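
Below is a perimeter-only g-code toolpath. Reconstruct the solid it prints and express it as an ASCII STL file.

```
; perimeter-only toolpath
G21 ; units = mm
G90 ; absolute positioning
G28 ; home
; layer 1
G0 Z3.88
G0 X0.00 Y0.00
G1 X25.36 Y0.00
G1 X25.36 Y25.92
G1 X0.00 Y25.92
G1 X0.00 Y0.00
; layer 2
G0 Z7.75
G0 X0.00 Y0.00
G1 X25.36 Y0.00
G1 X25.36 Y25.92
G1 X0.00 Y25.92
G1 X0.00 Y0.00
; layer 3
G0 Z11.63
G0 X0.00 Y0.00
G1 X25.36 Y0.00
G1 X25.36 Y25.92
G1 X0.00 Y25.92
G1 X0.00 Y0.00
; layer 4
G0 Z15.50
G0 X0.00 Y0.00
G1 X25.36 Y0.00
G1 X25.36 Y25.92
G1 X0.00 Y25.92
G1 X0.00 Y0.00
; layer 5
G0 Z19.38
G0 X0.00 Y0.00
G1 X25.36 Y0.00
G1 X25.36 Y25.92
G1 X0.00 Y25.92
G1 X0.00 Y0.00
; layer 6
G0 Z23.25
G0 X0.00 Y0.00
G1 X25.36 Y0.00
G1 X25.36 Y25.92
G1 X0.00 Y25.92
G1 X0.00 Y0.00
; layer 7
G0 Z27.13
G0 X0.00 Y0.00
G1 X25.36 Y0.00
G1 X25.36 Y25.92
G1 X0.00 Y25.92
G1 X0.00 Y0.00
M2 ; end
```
solid part
  facet normal 0.0000 0.0000 -1.0000
    outer loop
      vertex 25.36 25.92 0.00
      vertex 25.36 0.00 0.00
      vertex 0.00 0.00 0.00
    endloop
  endfacet
  facet normal 0.0000 0.0000 -1.0000
    outer loop
      vertex 0.00 25.92 0.00
      vertex 25.36 25.92 0.00
      vertex 0.00 0.00 0.00
    endloop
  endfacet
  facet normal 0.0000 0.0000 1.0000
    outer loop
      vertex 0.00 0.00 27.13
      vertex 25.36 0.00 27.13
      vertex 25.36 25.92 27.13
    endloop
  endfacet
  facet normal 0.0000 0.0000 1.0000
    outer loop
      vertex 0.00 0.00 27.13
      vertex 25.36 25.92 27.13
      vertex 0.00 25.92 27.13
    endloop
  endfacet
  facet normal 0.0000 -1.0000 0.0000
    outer loop
      vertex 0.00 0.00 0.00
      vertex 25.36 0.00 0.00
      vertex 25.36 0.00 27.13
    endloop
  endfacet
  facet normal 0.0000 -1.0000 0.0000
    outer loop
      vertex 0.00 0.00 0.00
      vertex 25.36 0.00 27.13
      vertex 0.00 0.00 27.13
    endloop
  endfacet
  facet normal 0.0000 1.0000 0.0000
    outer loop
      vertex 25.36 25.92 27.13
      vertex 25.36 25.92 0.00
      vertex 0.00 25.92 0.00
    endloop
  endfacet
  facet normal 0.0000 1.0000 0.0000
    outer loop
      vertex 0.00 25.92 27.13
      vertex 25.36 25.92 27.13
      vertex 0.00 25.92 0.00
    endloop
  endfacet
  facet normal -1.0000 0.0000 0.0000
    outer loop
      vertex 0.00 25.92 27.13
      vertex 0.00 25.92 0.00
      vertex 0.00 0.00 0.00
    endloop
  endfacet
  facet normal -1.0000 0.0000 0.0000
    outer loop
      vertex 0.00 0.00 27.13
      vertex 0.00 25.92 27.13
      vertex 0.00 0.00 0.00
    endloop
  endfacet
  facet normal 1.0000 0.0000 0.0000
    outer loop
      vertex 25.36 0.00 0.00
      vertex 25.36 25.92 0.00
      vertex 25.36 25.92 27.13
    endloop
  endfacet
  facet normal 1.0000 0.0000 0.0000
    outer loop
      vertex 25.36 0.00 0.00
      vertex 25.36 25.92 27.13
      vertex 25.36 0.00 27.13
    endloop
  endfacet
endsolid part

The G0 Z moves step by Δz≈3.88 mm. Every layer's G1 loop is the same polygon, so the solid is a straight extrusion of it from z=0 to z≈27.1. Closing with flat bottom and top caps and triangulating gives 12 facets — a rectangular box, roughly 25.4 × 25.9 mm footprint and 27.1 mm tall.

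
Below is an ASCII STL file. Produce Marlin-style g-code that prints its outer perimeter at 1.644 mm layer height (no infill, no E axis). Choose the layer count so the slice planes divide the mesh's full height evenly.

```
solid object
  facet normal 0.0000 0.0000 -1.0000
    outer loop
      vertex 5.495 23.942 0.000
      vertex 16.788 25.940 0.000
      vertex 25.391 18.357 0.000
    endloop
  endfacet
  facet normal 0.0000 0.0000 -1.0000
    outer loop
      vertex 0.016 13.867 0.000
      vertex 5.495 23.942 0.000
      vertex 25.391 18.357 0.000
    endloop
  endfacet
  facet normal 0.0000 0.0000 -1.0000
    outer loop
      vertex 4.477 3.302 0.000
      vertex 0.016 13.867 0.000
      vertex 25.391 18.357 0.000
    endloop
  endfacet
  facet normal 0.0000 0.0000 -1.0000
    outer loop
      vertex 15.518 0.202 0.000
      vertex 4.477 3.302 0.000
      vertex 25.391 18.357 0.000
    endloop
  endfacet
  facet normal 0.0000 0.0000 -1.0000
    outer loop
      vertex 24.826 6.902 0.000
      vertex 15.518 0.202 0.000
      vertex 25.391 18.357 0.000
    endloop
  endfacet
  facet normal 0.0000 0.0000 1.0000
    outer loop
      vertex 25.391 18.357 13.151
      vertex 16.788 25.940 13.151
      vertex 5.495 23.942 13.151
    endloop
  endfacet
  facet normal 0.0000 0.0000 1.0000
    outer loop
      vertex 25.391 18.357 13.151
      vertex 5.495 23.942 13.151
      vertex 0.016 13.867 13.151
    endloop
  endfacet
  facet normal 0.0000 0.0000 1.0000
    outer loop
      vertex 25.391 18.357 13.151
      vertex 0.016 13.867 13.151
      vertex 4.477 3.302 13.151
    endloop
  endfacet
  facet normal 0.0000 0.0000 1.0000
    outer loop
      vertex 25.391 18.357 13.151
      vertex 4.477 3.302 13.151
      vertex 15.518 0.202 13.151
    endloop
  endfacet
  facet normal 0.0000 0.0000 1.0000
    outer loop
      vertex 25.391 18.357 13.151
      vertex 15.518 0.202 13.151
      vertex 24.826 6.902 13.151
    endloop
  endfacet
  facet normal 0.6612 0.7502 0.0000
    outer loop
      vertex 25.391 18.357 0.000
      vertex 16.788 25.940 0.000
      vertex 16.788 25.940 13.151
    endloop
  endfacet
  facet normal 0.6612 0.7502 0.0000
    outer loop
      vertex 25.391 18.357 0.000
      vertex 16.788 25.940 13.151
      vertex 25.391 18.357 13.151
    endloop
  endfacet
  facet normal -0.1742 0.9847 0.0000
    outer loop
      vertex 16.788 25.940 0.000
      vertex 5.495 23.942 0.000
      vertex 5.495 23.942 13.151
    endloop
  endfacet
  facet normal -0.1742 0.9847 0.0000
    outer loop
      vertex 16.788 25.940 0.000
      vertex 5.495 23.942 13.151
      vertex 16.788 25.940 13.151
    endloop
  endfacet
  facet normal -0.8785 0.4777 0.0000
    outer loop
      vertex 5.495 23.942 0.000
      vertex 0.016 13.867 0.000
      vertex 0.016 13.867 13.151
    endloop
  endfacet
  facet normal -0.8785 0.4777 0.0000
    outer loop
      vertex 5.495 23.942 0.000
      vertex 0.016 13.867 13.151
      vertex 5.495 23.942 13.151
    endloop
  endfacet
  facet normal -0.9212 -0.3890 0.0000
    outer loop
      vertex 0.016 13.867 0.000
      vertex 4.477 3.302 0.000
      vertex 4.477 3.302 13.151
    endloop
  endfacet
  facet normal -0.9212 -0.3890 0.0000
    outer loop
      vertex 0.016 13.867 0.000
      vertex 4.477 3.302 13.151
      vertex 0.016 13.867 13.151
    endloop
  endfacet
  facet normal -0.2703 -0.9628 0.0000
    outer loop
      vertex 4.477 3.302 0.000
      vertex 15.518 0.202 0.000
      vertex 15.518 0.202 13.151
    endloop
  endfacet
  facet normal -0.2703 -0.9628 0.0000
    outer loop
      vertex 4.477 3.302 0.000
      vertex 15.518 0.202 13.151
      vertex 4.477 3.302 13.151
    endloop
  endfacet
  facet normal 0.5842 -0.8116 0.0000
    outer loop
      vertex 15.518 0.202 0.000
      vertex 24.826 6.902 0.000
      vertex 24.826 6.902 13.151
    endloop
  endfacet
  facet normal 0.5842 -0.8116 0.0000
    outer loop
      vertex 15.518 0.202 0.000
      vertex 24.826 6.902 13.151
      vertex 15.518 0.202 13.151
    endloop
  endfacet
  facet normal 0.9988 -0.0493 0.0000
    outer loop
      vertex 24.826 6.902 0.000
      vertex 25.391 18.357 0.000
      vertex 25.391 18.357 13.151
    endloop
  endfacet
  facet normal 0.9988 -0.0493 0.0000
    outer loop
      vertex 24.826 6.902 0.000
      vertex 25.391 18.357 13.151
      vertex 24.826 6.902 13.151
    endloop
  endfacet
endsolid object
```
; perimeter-only toolpath
G21 ; units = mm
G90 ; absolute positioning
G28 ; home
; layer 1
G0 Z1.644
G0 X25.391 Y18.357
G1 X16.788 Y25.940
G1 X5.495 Y23.942
G1 X0.016 Y13.867
G1 X4.477 Y3.302
G1 X15.518 Y0.202
G1 X24.826 Y6.902
G1 X25.391 Y18.357
; layer 2
G0 Z3.288
G0 X25.391 Y18.357
G1 X16.788 Y25.940
G1 X5.495 Y23.942
G1 X0.016 Y13.867
G1 X4.477 Y3.302
G1 X15.518 Y0.202
G1 X24.826 Y6.902
G1 X25.391 Y18.357
; layer 3
G0 Z4.932
G0 X25.391 Y18.357
G1 X16.788 Y25.940
G1 X5.495 Y23.942
G1 X0.016 Y13.867
G1 X4.477 Y3.302
G1 X15.518 Y0.202
G1 X24.826 Y6.902
G1 X25.391 Y18.357
; layer 4
G0 Z6.575
G0 X25.391 Y18.357
G1 X16.788 Y25.940
G1 X5.495 Y23.942
G1 X0.016 Y13.867
G1 X4.477 Y3.302
G1 X15.518 Y0.202
G1 X24.826 Y6.902
G1 X25.391 Y18.357
; layer 5
G0 Z8.219
G0 X25.391 Y18.357
G1 X16.788 Y25.940
G1 X5.495 Y23.942
G1 X0.016 Y13.867
G1 X4.477 Y3.302
G1 X15.518 Y0.202
G1 X24.826 Y6.902
G1 X25.391 Y18.357
; layer 6
G0 Z9.863
G0 X25.391 Y18.357
G1 X16.788 Y25.940
G1 X5.495 Y23.942
G1 X0.016 Y13.867
G1 X4.477 Y3.302
G1 X15.518 Y0.202
G1 X24.826 Y6.902
G1 X25.391 Y18.357
; layer 7
G0 Z11.507
G0 X25.391 Y18.357
G1 X16.788 Y25.940
G1 X5.495 Y23.942
G1 X0.016 Y13.867
G1 X4.477 Y3.302
G1 X15.518 Y0.202
G1 X24.826 Y6.902
G1 X25.391 Y18.357
; layer 8
G0 Z13.151
G0 X25.391 Y18.357
G1 X16.788 Y25.940
G1 X5.495 Y23.942
G1 X0.016 Y13.867
G1 X4.477 Y3.302
G1 X15.518 Y0.202
G1 X24.826 Y6.902
G1 X25.391 Y18.357
M2 ; end

The solid is a regular 7-sided prism (a cylinder approximated with 7 flat sides), circumscribed radius ≈ 13.2 mm, height ≈ 13.2 mm. Slicing at Δz = 1.644 mm — 8 equal slices spanning the solid's height, so layer i sits at z = i·h/8 — gives 8 non-empty perimeters. Each is a 7-segment closed polygon; G0 lifts to the layer z and rapids to the start vertex, then G1 traces the edges.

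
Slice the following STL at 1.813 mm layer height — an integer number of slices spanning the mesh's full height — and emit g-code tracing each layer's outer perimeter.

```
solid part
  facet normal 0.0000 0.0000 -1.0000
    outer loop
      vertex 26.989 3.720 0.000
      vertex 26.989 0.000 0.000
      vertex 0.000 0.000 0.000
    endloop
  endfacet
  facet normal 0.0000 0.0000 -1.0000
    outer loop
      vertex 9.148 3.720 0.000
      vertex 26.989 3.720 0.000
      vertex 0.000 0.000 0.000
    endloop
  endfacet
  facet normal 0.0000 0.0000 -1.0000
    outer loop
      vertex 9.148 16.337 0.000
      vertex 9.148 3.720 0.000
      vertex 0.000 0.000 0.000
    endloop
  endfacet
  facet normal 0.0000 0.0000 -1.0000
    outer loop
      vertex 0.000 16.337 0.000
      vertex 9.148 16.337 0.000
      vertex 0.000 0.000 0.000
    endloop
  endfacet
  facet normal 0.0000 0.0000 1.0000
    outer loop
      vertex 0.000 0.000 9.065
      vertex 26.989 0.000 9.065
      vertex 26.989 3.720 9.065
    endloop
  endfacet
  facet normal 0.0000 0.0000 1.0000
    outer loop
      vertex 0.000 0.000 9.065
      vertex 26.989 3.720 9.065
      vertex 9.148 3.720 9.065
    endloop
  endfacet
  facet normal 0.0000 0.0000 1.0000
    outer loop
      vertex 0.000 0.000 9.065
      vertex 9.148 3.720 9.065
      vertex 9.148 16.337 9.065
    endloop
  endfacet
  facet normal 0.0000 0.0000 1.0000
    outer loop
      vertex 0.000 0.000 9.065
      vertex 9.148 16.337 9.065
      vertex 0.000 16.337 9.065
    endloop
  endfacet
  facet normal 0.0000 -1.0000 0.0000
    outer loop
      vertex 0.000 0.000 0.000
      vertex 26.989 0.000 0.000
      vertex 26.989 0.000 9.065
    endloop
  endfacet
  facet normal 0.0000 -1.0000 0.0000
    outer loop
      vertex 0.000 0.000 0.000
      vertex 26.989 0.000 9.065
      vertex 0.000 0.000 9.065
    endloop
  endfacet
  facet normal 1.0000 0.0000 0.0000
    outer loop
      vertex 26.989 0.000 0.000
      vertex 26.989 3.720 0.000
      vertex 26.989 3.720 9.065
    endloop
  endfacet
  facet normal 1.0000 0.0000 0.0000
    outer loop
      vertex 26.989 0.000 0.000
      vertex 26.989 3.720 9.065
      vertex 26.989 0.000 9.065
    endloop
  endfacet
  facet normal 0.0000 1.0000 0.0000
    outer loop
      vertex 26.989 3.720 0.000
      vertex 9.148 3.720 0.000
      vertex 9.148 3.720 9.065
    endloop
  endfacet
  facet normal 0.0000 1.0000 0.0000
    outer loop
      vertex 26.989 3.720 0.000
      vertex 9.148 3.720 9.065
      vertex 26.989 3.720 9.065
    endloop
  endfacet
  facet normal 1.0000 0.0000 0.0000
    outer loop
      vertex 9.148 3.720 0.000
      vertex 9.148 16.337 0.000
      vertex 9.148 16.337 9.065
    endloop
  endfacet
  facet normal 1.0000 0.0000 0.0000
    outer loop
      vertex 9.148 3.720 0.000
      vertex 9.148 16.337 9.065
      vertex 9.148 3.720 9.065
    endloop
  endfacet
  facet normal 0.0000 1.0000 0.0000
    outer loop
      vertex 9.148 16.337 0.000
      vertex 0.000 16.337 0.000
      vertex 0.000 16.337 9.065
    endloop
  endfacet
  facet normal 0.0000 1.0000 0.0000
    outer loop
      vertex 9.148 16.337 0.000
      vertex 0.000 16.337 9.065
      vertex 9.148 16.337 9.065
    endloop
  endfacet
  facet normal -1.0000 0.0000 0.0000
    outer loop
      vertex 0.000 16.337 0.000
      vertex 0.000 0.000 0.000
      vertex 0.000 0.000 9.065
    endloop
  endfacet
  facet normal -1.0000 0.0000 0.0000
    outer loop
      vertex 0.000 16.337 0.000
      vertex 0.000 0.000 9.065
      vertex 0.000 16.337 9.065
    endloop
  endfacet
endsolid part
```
; perimeter-only toolpath
G21 ; units = mm
G90 ; absolute positioning
G28 ; home
; layer 1
G0 Z1.813
G0 X0.000 Y0.000
G1 X26.989 Y0.000
G1 X26.989 Y3.720
G1 X9.148 Y3.720
G1 X9.148 Y16.337
G1 X0.000 Y16.337
G1 X0.000 Y0.000
; layer 2
G0 Z3.626
G0 X0.000 Y0.000
G1 X26.989 Y0.000
G1 X26.989 Y3.720
G1 X9.148 Y3.720
G1 X9.148 Y16.337
G1 X0.000 Y16.337
G1 X0.000 Y0.000
; layer 3
G0 Z5.439
G0 X0.000 Y0.000
G1 X26.989 Y0.000
G1 X26.989 Y3.720
G1 X9.148 Y3.720
G1 X9.148 Y16.337
G1 X0.000 Y16.337
G1 X0.000 Y0.000
; layer 4
G0 Z7.252
G0 X0.000 Y0.000
G1 X26.989 Y0.000
G1 X26.989 Y3.720
G1 X9.148 Y3.720
G1 X9.148 Y16.337
G1 X0.000 Y16.337
G1 X0.000 Y0.000
; layer 5
G0 Z9.065
G0 X0.000 Y0.000
G1 X26.989 Y0.000
G1 X26.989 Y3.720
G1 X9.148 Y3.720
G1 X9.148 Y16.337
G1 X0.000 Y16.337
G1 X0.000 Y0.000
M2 ; end

The solid is an L-shaped prism: outer 27 × 16.3 mm, arm thicknesses ≈ 3.72 mm (horizontal) and 9.15 mm (vertical), extruded 9.06 mm in z. Slicing at Δz = 1.813 mm — 5 equal slices spanning the solid's height, so layer i sits at z = i·h/5 — gives 5 non-empty perimeters. Each is a 6-segment closed polygon; G0 lifts to the layer z and rapids to the start vertex, then G1 traces the edges.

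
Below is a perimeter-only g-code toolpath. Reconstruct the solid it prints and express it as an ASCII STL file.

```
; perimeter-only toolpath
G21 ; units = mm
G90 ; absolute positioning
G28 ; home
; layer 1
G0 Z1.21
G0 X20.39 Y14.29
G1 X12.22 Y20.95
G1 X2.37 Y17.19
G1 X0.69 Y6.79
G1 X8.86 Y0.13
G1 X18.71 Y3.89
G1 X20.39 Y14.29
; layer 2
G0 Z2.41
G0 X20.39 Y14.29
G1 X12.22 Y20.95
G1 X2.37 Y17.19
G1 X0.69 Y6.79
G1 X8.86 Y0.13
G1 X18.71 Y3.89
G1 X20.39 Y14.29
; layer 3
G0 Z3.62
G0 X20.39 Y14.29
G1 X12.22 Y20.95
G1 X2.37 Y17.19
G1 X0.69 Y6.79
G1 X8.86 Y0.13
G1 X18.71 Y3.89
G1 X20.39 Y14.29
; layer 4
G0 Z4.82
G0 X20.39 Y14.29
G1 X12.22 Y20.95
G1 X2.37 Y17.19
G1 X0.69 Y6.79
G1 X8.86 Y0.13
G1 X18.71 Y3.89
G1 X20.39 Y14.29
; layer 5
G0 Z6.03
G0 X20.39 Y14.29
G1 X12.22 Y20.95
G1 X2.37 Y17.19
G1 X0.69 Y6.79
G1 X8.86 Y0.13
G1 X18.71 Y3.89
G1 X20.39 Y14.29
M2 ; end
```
solid part
  facet normal 0.0000 0.0000 -1.0000
    outer loop
      vertex 2.37 17.19 0.00
      vertex 12.22 20.95 0.00
      vertex 20.39 14.29 0.00
    endloop
  endfacet
  facet normal 0.0000 0.0000 -1.0000
    outer loop
      vertex 0.69 6.79 0.00
      vertex 2.37 17.19 0.00
      vertex 20.39 14.29 0.00
    endloop
  endfacet
  facet normal 0.0000 0.0000 -1.0000
    outer loop
      vertex 8.86 0.13 0.00
      vertex 0.69 6.79 0.00
      vertex 20.39 14.29 0.00
    endloop
  endfacet
  facet normal 0.0000 0.0000 -1.0000
    outer loop
      vertex 18.71 3.89 0.00
      vertex 8.86 0.13 0.00
      vertex 20.39 14.29 0.00
    endloop
  endfacet
  facet normal 0.0000 0.0000 1.0000
    outer loop
      vertex 20.39 14.29 6.03
      vertex 12.22 20.95 6.03
      vertex 2.37 17.19 6.03
    endloop
  endfacet
  facet normal 0.0000 0.0000 1.0000
    outer loop
      vertex 20.39 14.29 6.03
      vertex 2.37 17.19 6.03
      vertex 0.69 6.79 6.03
    endloop
  endfacet
  facet normal 0.0000 0.0000 1.0000
    outer loop
      vertex 20.39 14.29 6.03
      vertex 0.69 6.79 6.03
      vertex 8.86 0.13 6.03
    endloop
  endfacet
  facet normal 0.0000 0.0000 1.0000
    outer loop
      vertex 20.39 14.29 6.03
      vertex 8.86 0.13 6.03
      vertex 18.71 3.89 6.03
    endloop
  endfacet
  facet normal 0.6318 0.7751 0.0000
    outer loop
      vertex 20.39 14.29 0.00
      vertex 12.22 20.95 0.00
      vertex 12.22 20.95 6.03
    endloop
  endfacet
  facet normal 0.6318 0.7751 0.0000
    outer loop
      vertex 20.39 14.29 0.00
      vertex 12.22 20.95 6.03
      vertex 20.39 14.29 6.03
    endloop
  endfacet
  facet normal -0.3566 0.9342 0.0000
    outer loop
      vertex 12.22 20.95 0.00
      vertex 2.37 17.19 0.00
      vertex 2.37 17.19 6.03
    endloop
  endfacet
  facet normal -0.3566 0.9342 0.0000
    outer loop
      vertex 12.22 20.95 0.00
      vertex 2.37 17.19 6.03
      vertex 12.22 20.95 6.03
    endloop
  endfacet
  facet normal -0.9872 0.1595 0.0000
    outer loop
      vertex 2.37 17.19 0.00
      vertex 0.69 6.79 0.00
      vertex 0.69 6.79 6.03
    endloop
  endfacet
  facet normal -0.9872 0.1595 0.0000
    outer loop
      vertex 2.37 17.19 0.00
      vertex 0.69 6.79 6.03
      vertex 2.37 17.19 6.03
    endloop
  endfacet
  facet normal -0.6318 -0.7751 0.0000
    outer loop
      vertex 0.69 6.79 0.00
      vertex 8.86 0.13 0.00
      vertex 8.86 0.13 6.03
    endloop
  endfacet
  facet normal -0.6318 -0.7751 0.0000
    outer loop
      vertex 0.69 6.79 0.00
      vertex 8.86 0.13 6.03
      vertex 0.69 6.79 6.03
    endloop
  endfacet
  facet normal 0.3566 -0.9342 0.0000
    outer loop
      vertex 8.86 0.13 0.00
      vertex 18.71 3.89 0.00
      vertex 18.71 3.89 6.03
    endloop
  endfacet
  facet normal 0.3566 -0.9342 0.0000
    outer loop
      vertex 8.86 0.13 0.00
      vertex 18.71 3.89 6.03
      vertex 8.86 0.13 6.03
    endloop
  endfacet
  facet normal 0.9872 -0.1595 0.0000
    outer loop
      vertex 18.71 3.89 0.00
      vertex 20.39 14.29 0.00
      vertex 20.39 14.29 6.03
    endloop
  endfacet
  facet normal 0.9872 -0.1595 0.0000
    outer loop
      vertex 18.71 3.89 0.00
      vertex 20.39 14.29 6.03
      vertex 18.71 3.89 6.03
    endloop
  endfacet
endsolid part

The G0 Z moves step by Δz≈1.21 mm. Every layer's G1 loop is the same polygon, so the solid is a straight extrusion of it from z=0 to z≈6.03. Closing with flat bottom and top caps and triangulating gives 20 facets — a regular 6-sided prism (a cylinder approximated with 6 flat sides), circumscribed radius ≈ 10.5 mm, height ≈ 6.03 mm.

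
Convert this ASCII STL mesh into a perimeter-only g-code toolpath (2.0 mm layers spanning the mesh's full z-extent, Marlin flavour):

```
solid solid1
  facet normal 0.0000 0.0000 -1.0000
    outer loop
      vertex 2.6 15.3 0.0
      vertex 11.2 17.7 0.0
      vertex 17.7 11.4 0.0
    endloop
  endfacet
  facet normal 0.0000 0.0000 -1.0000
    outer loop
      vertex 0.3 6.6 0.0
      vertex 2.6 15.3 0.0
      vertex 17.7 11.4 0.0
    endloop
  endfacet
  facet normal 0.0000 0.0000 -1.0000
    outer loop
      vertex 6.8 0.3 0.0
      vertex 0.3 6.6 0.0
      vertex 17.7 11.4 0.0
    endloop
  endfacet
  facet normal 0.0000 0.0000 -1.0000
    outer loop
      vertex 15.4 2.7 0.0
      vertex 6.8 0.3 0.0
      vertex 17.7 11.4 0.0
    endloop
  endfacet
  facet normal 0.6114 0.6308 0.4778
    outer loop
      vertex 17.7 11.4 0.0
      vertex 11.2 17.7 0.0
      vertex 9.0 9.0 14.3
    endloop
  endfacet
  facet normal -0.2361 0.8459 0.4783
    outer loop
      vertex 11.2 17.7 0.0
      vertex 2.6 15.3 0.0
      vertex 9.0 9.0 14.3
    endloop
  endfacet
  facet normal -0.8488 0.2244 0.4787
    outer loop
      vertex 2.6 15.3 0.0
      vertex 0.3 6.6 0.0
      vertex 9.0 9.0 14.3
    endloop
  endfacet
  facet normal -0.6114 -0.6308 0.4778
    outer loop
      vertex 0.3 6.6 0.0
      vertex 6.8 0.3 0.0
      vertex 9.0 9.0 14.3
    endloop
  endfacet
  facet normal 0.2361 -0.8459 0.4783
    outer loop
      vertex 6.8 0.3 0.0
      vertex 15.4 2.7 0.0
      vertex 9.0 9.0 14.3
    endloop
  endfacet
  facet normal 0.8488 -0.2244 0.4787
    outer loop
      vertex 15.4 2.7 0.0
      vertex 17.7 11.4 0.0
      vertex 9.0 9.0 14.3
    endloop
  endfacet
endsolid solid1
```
; perimeter-only toolpath
G21 ; units = mm
G90 ; absolute positioning
G28 ; home
; layer 1
G0 Z2.0
G0 X16.5 Y11.1
G1 X10.9 Y16.5
G1 X3.5 Y14.4
G1 X1.5 Y6.9
G1 X7.1 Y1.5
G1 X14.5 Y3.6
G1 X16.5 Y11.1
; layer 2
G0 Z4.1
G0 X15.2 Y10.7
G1 X10.6 Y15.2
G1 X4.4 Y13.5
G1 X2.8 Y7.3
G1 X7.4 Y2.8
G1 X13.6 Y4.5
G1 X15.2 Y10.7
; layer 3
G0 Z6.1
G0 X14.0 Y10.4
G1 X10.3 Y14.0
G1 X5.3 Y12.6
G1 X4.0 Y7.6
G1 X7.7 Y4.0
G1 X12.7 Y5.4
G1 X14.0 Y10.4
; layer 4
G0 Z8.2
G0 X12.7 Y10.0
G1 X9.9 Y12.7
G1 X6.3 Y11.7
G1 X5.3 Y8.0
G1 X8.1 Y5.3
G1 X11.7 Y6.3
G1 X12.7 Y10.0
; layer 5
G0 Z10.2
G0 X11.5 Y9.7
G1 X9.6 Y11.5
G1 X7.2 Y10.8
G1 X6.5 Y8.3
G1 X8.4 Y6.5
G1 X10.8 Y7.2
G1 X11.5 Y9.7
; layer 6
G0 Z12.3
G0 X10.2 Y9.3
G1 X9.3 Y10.2
G1 X8.1 Y9.9
G1 X7.8 Y8.7
G1 X8.7 Y7.8
G1 X9.9 Y8.1
G1 X10.2 Y9.3
M2 ; end

The solid is a regular 6-sided pyramid, base circumscribed radius ≈ 9 mm, apex at z ≈ 14.3 mm. Slicing at Δz = 2.0 mm — 7 equal slices spanning the solid's height, so layer i sits at z = i·h/7 — gives 6 non-empty perimeters. Each is a 6-segment closed polygon; G0 lifts to the layer z and rapids to the start vertex, then G1 traces the edges. The cross-section shrinks linearly with z (the slice at the apex is degenerate and omitted).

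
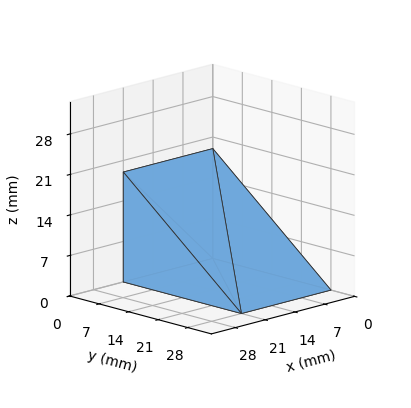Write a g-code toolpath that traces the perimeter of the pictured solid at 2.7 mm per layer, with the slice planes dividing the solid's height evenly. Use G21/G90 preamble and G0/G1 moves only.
Reading the render: the shape is a wedge (ramp): 21 × 28 mm base, rising to 19 mm along the y=0 edge and sloping linearly to z=0 at y=28 (dimensions read to the nearest mm from the axis ticks). For the g-code, the solid's height is divided into equal slices at the stated Δz and each level perimeter traced with G1 moves after a G0 lift.

; perimeter-only toolpath
G21 ; units = mm
G90 ; absolute positioning
G28 ; home
; layer 1
G0 Z2.7
G0 X0.0 Y0.0
G1 X21.0 Y0.0
G1 X21.0 Y24.0
G1 X0.0 Y24.0
G1 X0.0 Y0.0
; layer 2
G0 Z5.4
G0 X0.0 Y0.0
G1 X21.0 Y0.0
G1 X21.0 Y20.0
G1 X0.0 Y20.0
G1 X0.0 Y0.0
; layer 3
G0 Z8.1
G0 X0.0 Y0.0
G1 X21.0 Y0.0
G1 X21.0 Y16.0
G1 X0.0 Y16.0
G1 X0.0 Y0.0
; layer 4
G0 Z10.9
G0 X0.0 Y0.0
G1 X21.0 Y0.0
G1 X21.0 Y12.0
G1 X0.0 Y12.0
G1 X0.0 Y0.0
; layer 5
G0 Z13.6
G0 X0.0 Y0.0
G1 X21.0 Y0.0
G1 X21.0 Y8.0
G1 X0.0 Y8.0
G1 X0.0 Y0.0
; layer 6
G0 Z16.3
G0 X0.0 Y0.0
G1 X21.0 Y0.0
G1 X21.0 Y4.0
G1 X0.0 Y4.0
G1 X0.0 Y0.0
M2 ; end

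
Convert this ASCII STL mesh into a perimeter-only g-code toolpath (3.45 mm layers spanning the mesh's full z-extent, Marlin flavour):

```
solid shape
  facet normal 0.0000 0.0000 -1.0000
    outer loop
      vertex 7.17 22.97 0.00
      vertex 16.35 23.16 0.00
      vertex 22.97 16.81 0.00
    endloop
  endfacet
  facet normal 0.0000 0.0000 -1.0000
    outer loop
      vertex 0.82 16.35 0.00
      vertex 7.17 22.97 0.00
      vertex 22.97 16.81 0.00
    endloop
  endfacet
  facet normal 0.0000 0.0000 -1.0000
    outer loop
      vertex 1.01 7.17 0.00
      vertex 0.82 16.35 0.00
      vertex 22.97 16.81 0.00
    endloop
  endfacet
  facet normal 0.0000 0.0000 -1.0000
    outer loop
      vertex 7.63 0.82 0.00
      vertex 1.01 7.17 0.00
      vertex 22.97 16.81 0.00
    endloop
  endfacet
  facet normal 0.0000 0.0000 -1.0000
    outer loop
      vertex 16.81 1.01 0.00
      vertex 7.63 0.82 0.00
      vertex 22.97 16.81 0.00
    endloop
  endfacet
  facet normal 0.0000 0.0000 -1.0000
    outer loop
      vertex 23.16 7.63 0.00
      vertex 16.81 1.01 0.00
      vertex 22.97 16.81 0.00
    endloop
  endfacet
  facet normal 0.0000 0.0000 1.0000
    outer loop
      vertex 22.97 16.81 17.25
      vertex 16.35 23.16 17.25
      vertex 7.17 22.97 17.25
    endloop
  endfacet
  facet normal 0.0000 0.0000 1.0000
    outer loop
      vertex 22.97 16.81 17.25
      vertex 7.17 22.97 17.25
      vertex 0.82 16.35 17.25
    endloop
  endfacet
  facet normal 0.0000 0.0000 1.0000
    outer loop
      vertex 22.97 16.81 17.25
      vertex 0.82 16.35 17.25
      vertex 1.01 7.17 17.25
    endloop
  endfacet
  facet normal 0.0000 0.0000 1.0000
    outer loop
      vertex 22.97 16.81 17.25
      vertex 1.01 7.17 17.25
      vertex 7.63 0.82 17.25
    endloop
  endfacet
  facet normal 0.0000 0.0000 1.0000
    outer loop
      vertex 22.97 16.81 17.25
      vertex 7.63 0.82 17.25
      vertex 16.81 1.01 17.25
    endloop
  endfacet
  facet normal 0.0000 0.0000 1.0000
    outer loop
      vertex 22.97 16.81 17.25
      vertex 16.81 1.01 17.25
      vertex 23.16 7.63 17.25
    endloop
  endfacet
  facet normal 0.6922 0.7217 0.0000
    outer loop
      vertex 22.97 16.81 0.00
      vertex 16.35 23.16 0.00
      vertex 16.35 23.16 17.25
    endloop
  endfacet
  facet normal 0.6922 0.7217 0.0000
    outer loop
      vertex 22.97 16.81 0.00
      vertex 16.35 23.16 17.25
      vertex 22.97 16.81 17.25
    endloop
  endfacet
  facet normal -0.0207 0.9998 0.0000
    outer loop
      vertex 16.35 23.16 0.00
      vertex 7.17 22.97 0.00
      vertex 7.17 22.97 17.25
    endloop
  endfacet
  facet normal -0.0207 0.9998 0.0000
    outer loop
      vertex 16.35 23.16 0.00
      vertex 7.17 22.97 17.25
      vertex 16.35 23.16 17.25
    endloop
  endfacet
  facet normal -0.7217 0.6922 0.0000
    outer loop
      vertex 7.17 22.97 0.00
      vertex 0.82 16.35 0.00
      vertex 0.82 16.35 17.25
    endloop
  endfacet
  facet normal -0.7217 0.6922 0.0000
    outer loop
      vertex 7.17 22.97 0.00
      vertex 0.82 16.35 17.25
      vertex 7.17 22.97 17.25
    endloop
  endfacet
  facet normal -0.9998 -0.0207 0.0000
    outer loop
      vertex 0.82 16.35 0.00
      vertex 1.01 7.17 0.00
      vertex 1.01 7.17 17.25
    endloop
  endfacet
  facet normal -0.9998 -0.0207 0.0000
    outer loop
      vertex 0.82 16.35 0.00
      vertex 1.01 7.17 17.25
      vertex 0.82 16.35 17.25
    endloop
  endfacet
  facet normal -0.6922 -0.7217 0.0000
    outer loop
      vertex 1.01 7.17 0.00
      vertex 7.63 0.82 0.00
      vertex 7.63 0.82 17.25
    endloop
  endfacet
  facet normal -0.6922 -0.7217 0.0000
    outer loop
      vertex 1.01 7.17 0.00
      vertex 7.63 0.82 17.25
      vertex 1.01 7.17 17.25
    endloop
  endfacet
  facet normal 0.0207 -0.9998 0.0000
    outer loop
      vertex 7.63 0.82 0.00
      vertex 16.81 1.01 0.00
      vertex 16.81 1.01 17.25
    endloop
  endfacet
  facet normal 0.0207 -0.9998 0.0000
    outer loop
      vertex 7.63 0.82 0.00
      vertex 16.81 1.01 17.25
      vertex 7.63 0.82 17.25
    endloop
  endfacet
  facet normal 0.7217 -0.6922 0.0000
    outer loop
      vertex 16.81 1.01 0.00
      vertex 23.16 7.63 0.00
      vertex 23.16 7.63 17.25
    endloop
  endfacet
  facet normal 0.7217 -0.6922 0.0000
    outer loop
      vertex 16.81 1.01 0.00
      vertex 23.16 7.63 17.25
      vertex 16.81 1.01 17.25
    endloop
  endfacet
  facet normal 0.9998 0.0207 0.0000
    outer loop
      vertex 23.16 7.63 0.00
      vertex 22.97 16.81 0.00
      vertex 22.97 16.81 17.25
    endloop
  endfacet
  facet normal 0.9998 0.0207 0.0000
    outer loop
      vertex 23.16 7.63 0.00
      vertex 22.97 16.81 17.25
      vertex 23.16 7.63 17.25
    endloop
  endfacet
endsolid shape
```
; perimeter-only toolpath
G21 ; units = mm
G90 ; absolute positioning
G28 ; home
; layer 1
G0 Z3.45
G0 X22.97 Y16.81
G1 X16.35 Y23.16
G1 X7.17 Y22.97
G1 X0.82 Y16.35
G1 X1.01 Y7.17
G1 X7.63 Y0.82
G1 X16.81 Y1.01
G1 X23.16 Y7.63
G1 X22.97 Y16.81
; layer 2
G0 Z6.90
G0 X22.97 Y16.81
G1 X16.35 Y23.16
G1 X7.17 Y22.97
G1 X0.82 Y16.35
G1 X1.01 Y7.17
G1 X7.63 Y0.82
G1 X16.81 Y1.01
G1 X23.16 Y7.63
G1 X22.97 Y16.81
; layer 3
G0 Z10.35
G0 X22.97 Y16.81
G1 X16.35 Y23.16
G1 X7.17 Y22.97
G1 X0.82 Y16.35
G1 X1.01 Y7.17
G1 X7.63 Y0.82
G1 X16.81 Y1.01
G1 X23.16 Y7.63
G1 X22.97 Y16.81
; layer 4
G0 Z13.80
G0 X22.97 Y16.81
G1 X16.35 Y23.16
G1 X7.17 Y22.97
G1 X0.82 Y16.35
G1 X1.01 Y7.17
G1 X7.63 Y0.82
G1 X16.81 Y1.01
G1 X23.16 Y7.63
G1 X22.97 Y16.81
; layer 5
G0 Z17.25
G0 X22.97 Y16.81
G1 X16.35 Y23.16
G1 X7.17 Y22.97
G1 X0.82 Y16.35
G1 X1.01 Y7.17
G1 X7.63 Y0.82
G1 X16.81 Y1.01
G1 X23.16 Y7.63
G1 X22.97 Y16.81
M2 ; end

The solid is a regular 8-sided prism (a cylinder approximated with 8 flat sides), circumscribed radius ≈ 12 mm, height ≈ 17.2 mm. Slicing at Δz = 3.45 mm — 5 equal slices spanning the solid's height, so layer i sits at z = i·h/5 — gives 5 non-empty perimeters. Each is a 8-segment closed polygon; G0 lifts to the layer z and rapids to the start vertex, then G1 traces the edges.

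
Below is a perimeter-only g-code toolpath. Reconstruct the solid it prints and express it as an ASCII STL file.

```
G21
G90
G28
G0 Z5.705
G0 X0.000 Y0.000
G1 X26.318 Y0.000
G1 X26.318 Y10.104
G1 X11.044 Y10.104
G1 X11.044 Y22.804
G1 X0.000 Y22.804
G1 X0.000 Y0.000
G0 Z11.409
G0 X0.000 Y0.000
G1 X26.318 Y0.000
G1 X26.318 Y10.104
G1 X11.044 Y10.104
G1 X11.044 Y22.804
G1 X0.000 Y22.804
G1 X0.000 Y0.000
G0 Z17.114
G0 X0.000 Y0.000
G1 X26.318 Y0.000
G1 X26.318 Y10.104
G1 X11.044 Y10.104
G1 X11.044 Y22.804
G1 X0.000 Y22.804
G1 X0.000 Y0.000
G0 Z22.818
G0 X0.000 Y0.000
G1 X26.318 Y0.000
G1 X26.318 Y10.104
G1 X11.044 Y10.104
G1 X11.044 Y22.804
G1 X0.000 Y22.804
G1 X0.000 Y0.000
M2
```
solid part
  facet normal 0.0000 0.0000 -1.0000
    outer loop
      vertex 26.318 10.104 0.000
      vertex 26.318 0.000 0.000
      vertex 0.000 0.000 0.000
    endloop
  endfacet
  facet normal 0.0000 0.0000 -1.0000
    outer loop
      vertex 11.044 10.104 0.000
      vertex 26.318 10.104 0.000
      vertex 0.000 0.000 0.000
    endloop
  endfacet
  facet normal 0.0000 0.0000 -1.0000
    outer loop
      vertex 11.044 22.804 0.000
      vertex 11.044 10.104 0.000
      vertex 0.000 0.000 0.000
    endloop
  endfacet
  facet normal 0.0000 0.0000 -1.0000
    outer loop
      vertex 0.000 22.804 0.000
      vertex 11.044 22.804 0.000
      vertex 0.000 0.000 0.000
    endloop
  endfacet
  facet normal 0.0000 0.0000 1.0000
    outer loop
      vertex 0.000 0.000 22.818
      vertex 26.318 0.000 22.818
      vertex 26.318 10.104 22.818
    endloop
  endfacet
  facet normal 0.0000 0.0000 1.0000
    outer loop
      vertex 0.000 0.000 22.818
      vertex 26.318 10.104 22.818
      vertex 11.044 10.104 22.818
    endloop
  endfacet
  facet normal 0.0000 0.0000 1.0000
    outer loop
      vertex 0.000 0.000 22.818
      vertex 11.044 10.104 22.818
      vertex 11.044 22.804 22.818
    endloop
  endfacet
  facet normal 0.0000 0.0000 1.0000
    outer loop
      vertex 0.000 0.000 22.818
      vertex 11.044 22.804 22.818
      vertex 0.000 22.804 22.818
    endloop
  endfacet
  facet normal 0.0000 -1.0000 0.0000
    outer loop
      vertex 0.000 0.000 0.000
      vertex 26.318 0.000 0.000
      vertex 26.318 0.000 22.818
    endloop
  endfacet
  facet normal 0.0000 -1.0000 0.0000
    outer loop
      vertex 0.000 0.000 0.000
      vertex 26.318 0.000 22.818
      vertex 0.000 0.000 22.818
    endloop
  endfacet
  facet normal 1.0000 0.0000 0.0000
    outer loop
      vertex 26.318 0.000 0.000
      vertex 26.318 10.104 0.000
      vertex 26.318 10.104 22.818
    endloop
  endfacet
  facet normal 1.0000 0.0000 0.0000
    outer loop
      vertex 26.318 0.000 0.000
      vertex 26.318 10.104 22.818
      vertex 26.318 0.000 22.818
    endloop
  endfacet
  facet normal 0.0000 1.0000 0.0000
    outer loop
      vertex 26.318 10.104 0.000
      vertex 11.044 10.104 0.000
      vertex 11.044 10.104 22.818
    endloop
  endfacet
  facet normal 0.0000 1.0000 0.0000
    outer loop
      vertex 26.318 10.104 0.000
      vertex 11.044 10.104 22.818
      vertex 26.318 10.104 22.818
    endloop
  endfacet
  facet normal 1.0000 0.0000 0.0000
    outer loop
      vertex 11.044 10.104 0.000
      vertex 11.044 22.804 0.000
      vertex 11.044 22.804 22.818
    endloop
  endfacet
  facet normal 1.0000 0.0000 0.0000
    outer loop
      vertex 11.044 10.104 0.000
      vertex 11.044 22.804 22.818
      vertex 11.044 10.104 22.818
    endloop
  endfacet
  facet normal 0.0000 1.0000 0.0000
    outer loop
      vertex 11.044 22.804 0.000
      vertex 0.000 22.804 0.000
      vertex 0.000 22.804 22.818
    endloop
  endfacet
  facet normal 0.0000 1.0000 0.0000
    outer loop
      vertex 11.044 22.804 0.000
      vertex 0.000 22.804 22.818
      vertex 11.044 22.804 22.818
    endloop
  endfacet
  facet normal -1.0000 0.0000 0.0000
    outer loop
      vertex 0.000 22.804 0.000
      vertex 0.000 0.000 0.000
      vertex 0.000 0.000 22.818
    endloop
  endfacet
  facet normal -1.0000 0.0000 0.0000
    outer loop
      vertex 0.000 22.804 0.000
      vertex 0.000 0.000 22.818
      vertex 0.000 22.804 22.818
    endloop
  endfacet
endsolid part

The G0 Z moves step by Δz≈5.705 mm. Every layer's G1 loop is the same polygon, so the solid is a straight extrusion of it from z=0 to z≈22.8. Closing with flat bottom and top caps and triangulating gives 20 facets — an L-shaped prism: outer 26.3 × 22.8 mm, arm thicknesses ≈ 10.1 mm (horizontal) and 11 mm (vertical), extruded 22.8 mm in z.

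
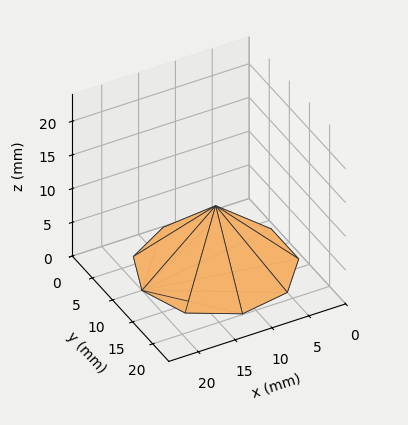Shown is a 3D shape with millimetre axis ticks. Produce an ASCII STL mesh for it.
Reading the render: the shape is a regular 9-sided pyramid, base circumscribed radius ≈ 10 mm, apex at z ≈ 9 mm (dimensions read to the nearest mm from the axis ticks). For the STL, each face is triangulated and given an outward normal.

solid part
  facet normal 0.0000 0.0000 -1.0000
    outer loop
      vertex 11.74 19.85 0.00
      vertex 17.66 16.43 0.00
      vertex 20.00 10.00 0.00
    endloop
  endfacet
  facet normal 0.0000 0.0000 -1.0000
    outer loop
      vertex 5.00 18.66 0.00
      vertex 11.74 19.85 0.00
      vertex 20.00 10.00 0.00
    endloop
  endfacet
  facet normal 0.0000 0.0000 -1.0000
    outer loop
      vertex 0.60 13.42 0.00
      vertex 5.00 18.66 0.00
      vertex 20.00 10.00 0.00
    endloop
  endfacet
  facet normal 0.0000 0.0000 -1.0000
    outer loop
      vertex 0.60 6.58 0.00
      vertex 0.60 13.42 0.00
      vertex 20.00 10.00 0.00
    endloop
  endfacet
  facet normal 0.0000 0.0000 -1.0000
    outer loop
      vertex 5.00 1.34 0.00
      vertex 0.60 6.58 0.00
      vertex 20.00 10.00 0.00
    endloop
  endfacet
  facet normal 0.0000 0.0000 -1.0000
    outer loop
      vertex 11.74 0.15 0.00
      vertex 5.00 1.34 0.00
      vertex 20.00 10.00 0.00
    endloop
  endfacet
  facet normal 0.0000 0.0000 -1.0000
    outer loop
      vertex 17.66 3.57 0.00
      vertex 11.74 0.15 0.00
      vertex 20.00 10.00 0.00
    endloop
  endfacet
  facet normal 0.6500 0.2365 0.7222
    outer loop
      vertex 20.00 10.00 0.00
      vertex 17.66 16.43 0.00
      vertex 10.00 10.00 9.00
    endloop
  endfacet
  facet normal 0.3460 0.5988 0.7223
    outer loop
      vertex 17.66 16.43 0.00
      vertex 11.74 19.85 0.00
      vertex 10.00 10.00 9.00
    endloop
  endfacet
  facet normal -0.1203 0.6811 0.7222
    outer loop
      vertex 11.74 19.85 0.00
      vertex 5.00 18.66 0.00
      vertex 10.00 10.00 9.00
    endloop
  endfacet
  facet normal -0.5297 0.4448 0.7222
    outer loop
      vertex 5.00 18.66 0.00
      vertex 0.60 13.42 0.00
      vertex 10.00 10.00 9.00
    endloop
  endfacet
  facet normal -0.6916 0.0000 0.7223
    outer loop
      vertex 0.60 13.42 0.00
      vertex 0.60 6.58 0.00
      vertex 10.00 10.00 9.00
    endloop
  endfacet
  facet normal -0.5297 -0.4448 0.7222
    outer loop
      vertex 0.60 6.58 0.00
      vertex 5.00 1.34 0.00
      vertex 10.00 10.00 9.00
    endloop
  endfacet
  facet normal -0.1203 -0.6811 0.7222
    outer loop
      vertex 5.00 1.34 0.00
      vertex 11.74 0.15 0.00
      vertex 10.00 10.00 9.00
    endloop
  endfacet
  facet normal 0.3460 -0.5988 0.7223
    outer loop
      vertex 11.74 0.15 0.00
      vertex 17.66 3.57 0.00
      vertex 10.00 10.00 9.00
    endloop
  endfacet
  facet normal 0.6500 -0.2365 0.7222
    outer loop
      vertex 17.66 3.57 0.00
      vertex 20.00 10.00 0.00
      vertex 10.00 10.00 9.00
    endloop
  endfacet
endsolid part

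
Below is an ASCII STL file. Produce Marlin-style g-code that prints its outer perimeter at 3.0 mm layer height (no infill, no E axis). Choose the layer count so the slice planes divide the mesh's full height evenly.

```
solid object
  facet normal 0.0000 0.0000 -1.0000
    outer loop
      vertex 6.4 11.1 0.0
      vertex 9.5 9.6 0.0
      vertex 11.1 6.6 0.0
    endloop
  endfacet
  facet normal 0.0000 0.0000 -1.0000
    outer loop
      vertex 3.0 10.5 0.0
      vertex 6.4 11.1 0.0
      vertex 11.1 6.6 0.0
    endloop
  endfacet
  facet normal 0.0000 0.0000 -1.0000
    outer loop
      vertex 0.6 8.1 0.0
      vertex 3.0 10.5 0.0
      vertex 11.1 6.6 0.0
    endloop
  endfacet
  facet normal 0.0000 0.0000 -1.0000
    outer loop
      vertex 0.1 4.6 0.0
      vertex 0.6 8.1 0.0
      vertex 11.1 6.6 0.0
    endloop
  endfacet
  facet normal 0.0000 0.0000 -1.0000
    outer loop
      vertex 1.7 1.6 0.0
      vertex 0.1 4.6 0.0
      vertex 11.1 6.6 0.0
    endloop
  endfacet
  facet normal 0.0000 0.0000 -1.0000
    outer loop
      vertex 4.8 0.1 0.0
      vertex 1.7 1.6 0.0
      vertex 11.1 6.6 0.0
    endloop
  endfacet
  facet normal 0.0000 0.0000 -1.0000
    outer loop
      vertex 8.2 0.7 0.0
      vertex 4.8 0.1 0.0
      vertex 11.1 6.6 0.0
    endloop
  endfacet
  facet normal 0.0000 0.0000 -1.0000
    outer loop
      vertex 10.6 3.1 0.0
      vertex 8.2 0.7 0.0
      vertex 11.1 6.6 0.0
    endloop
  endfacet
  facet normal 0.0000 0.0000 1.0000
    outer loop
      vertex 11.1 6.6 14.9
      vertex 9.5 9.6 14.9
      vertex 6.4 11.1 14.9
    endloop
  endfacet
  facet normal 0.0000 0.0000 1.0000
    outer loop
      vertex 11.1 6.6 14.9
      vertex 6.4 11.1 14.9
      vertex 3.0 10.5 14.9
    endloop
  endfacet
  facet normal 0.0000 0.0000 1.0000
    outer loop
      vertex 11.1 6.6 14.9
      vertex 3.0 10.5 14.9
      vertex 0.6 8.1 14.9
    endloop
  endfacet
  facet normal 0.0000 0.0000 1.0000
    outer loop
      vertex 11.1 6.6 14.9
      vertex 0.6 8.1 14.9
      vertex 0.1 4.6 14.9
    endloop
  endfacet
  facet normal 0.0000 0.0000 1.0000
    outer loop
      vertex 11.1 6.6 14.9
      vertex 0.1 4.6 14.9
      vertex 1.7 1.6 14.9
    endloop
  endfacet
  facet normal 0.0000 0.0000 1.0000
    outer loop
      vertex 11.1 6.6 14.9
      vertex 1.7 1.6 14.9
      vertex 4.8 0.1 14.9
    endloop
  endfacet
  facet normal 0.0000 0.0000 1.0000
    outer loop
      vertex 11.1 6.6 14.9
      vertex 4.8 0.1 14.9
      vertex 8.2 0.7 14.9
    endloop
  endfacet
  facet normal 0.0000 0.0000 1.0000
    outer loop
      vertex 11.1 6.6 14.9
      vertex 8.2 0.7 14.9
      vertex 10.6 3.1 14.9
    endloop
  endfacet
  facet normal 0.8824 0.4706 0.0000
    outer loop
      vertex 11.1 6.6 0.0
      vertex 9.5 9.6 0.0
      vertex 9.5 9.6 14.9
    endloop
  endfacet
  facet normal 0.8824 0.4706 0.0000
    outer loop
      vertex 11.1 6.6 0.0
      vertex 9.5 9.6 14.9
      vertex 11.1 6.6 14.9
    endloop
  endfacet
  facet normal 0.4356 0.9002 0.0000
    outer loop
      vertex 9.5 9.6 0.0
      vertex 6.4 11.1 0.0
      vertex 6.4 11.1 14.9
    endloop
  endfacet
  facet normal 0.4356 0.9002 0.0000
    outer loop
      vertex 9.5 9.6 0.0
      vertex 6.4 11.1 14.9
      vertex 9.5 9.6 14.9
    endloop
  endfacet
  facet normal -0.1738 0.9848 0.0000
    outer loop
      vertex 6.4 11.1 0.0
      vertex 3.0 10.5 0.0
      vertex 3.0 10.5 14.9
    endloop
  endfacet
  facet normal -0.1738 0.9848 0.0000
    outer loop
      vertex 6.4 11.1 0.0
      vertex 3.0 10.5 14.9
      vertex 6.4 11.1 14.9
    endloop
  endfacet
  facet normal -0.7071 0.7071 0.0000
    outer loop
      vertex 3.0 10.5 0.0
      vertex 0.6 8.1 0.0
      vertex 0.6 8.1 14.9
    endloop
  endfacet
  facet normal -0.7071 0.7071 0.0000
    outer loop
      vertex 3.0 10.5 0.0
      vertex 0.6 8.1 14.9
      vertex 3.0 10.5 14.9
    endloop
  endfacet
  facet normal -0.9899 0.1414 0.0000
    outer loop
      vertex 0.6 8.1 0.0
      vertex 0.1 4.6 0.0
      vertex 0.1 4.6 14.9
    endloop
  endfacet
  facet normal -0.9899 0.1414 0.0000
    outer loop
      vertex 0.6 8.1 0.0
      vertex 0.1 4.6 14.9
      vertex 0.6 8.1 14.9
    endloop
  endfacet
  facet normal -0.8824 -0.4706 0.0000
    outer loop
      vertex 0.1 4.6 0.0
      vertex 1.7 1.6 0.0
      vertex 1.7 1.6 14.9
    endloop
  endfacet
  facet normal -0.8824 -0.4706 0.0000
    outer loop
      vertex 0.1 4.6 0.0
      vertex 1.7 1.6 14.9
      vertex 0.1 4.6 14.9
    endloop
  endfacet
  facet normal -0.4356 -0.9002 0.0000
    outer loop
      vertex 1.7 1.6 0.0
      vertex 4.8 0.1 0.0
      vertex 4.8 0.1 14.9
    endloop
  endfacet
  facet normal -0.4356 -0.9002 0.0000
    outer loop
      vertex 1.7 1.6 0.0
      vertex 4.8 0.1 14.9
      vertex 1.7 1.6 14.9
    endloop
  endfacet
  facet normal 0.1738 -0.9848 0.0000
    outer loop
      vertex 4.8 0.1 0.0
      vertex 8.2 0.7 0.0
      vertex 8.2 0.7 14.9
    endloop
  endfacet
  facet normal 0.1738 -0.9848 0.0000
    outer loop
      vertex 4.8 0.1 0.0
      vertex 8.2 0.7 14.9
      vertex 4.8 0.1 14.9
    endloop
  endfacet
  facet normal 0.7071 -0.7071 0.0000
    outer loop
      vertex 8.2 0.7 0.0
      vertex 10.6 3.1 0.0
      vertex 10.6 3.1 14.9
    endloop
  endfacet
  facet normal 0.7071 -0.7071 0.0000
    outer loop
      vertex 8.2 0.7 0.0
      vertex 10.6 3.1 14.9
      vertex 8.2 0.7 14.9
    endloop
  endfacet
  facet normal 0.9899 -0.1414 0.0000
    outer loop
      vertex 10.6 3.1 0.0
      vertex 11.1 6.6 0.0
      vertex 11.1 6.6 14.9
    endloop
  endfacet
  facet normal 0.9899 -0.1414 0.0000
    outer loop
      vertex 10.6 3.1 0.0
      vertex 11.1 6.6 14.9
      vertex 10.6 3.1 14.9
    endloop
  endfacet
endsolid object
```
; perimeter-only toolpath
G21 ; units = mm
G90 ; absolute positioning
G28 ; home
; layer 1
G0 Z3.0
G0 X11.1 Y6.6
G1 X9.5 Y9.6
G1 X6.4 Y11.1
G1 X3.0 Y10.5
G1 X0.6 Y8.1
G1 X0.1 Y4.6
G1 X1.7 Y1.6
G1 X4.8 Y0.1
G1 X8.2 Y0.7
G1 X10.6 Y3.1
G1 X11.1 Y6.6
; layer 2
G0 Z6.0
G0 X11.1 Y6.6
G1 X9.5 Y9.6
G1 X6.4 Y11.1
G1 X3.0 Y10.5
G1 X0.6 Y8.1
G1 X0.1 Y4.6
G1 X1.7 Y1.6
G1 X4.8 Y0.1
G1 X8.2 Y0.7
G1 X10.6 Y3.1
G1 X11.1 Y6.6
; layer 3
G0 Z8.9
G0 X11.1 Y6.6
G1 X9.5 Y9.6
G1 X6.4 Y11.1
G1 X3.0 Y10.5
G1 X0.6 Y8.1
G1 X0.1 Y4.6
G1 X1.7 Y1.6
G1 X4.8 Y0.1
G1 X8.2 Y0.7
G1 X10.6 Y3.1
G1 X11.1 Y6.6
; layer 4
G0 Z11.9
G0 X11.1 Y6.6
G1 X9.5 Y9.6
G1 X6.4 Y11.1
G1 X3.0 Y10.5
G1 X0.6 Y8.1
G1 X0.1 Y4.6
G1 X1.7 Y1.6
G1 X4.8 Y0.1
G1 X8.2 Y0.7
G1 X10.6 Y3.1
G1 X11.1 Y6.6
; layer 5
G0 Z14.9
G0 X11.1 Y6.6
G1 X9.5 Y9.6
G1 X6.4 Y11.1
G1 X3.0 Y10.5
G1 X0.6 Y8.1
G1 X0.1 Y4.6
G1 X1.7 Y1.6
G1 X4.8 Y0.1
G1 X8.2 Y0.7
G1 X10.6 Y3.1
G1 X11.1 Y6.6
M2 ; end

The solid is a regular 10-sided prism (a cylinder approximated with 10 flat sides), circumscribed radius ≈ 5.6 mm, height ≈ 14.9 mm. Slicing at Δz = 3.0 mm — 5 equal slices spanning the solid's height, so layer i sits at z = i·h/5 — gives 5 non-empty perimeters. Each is a 10-segment closed polygon; G0 lifts to the layer z and rapids to the start vertex, then G1 traces the edges.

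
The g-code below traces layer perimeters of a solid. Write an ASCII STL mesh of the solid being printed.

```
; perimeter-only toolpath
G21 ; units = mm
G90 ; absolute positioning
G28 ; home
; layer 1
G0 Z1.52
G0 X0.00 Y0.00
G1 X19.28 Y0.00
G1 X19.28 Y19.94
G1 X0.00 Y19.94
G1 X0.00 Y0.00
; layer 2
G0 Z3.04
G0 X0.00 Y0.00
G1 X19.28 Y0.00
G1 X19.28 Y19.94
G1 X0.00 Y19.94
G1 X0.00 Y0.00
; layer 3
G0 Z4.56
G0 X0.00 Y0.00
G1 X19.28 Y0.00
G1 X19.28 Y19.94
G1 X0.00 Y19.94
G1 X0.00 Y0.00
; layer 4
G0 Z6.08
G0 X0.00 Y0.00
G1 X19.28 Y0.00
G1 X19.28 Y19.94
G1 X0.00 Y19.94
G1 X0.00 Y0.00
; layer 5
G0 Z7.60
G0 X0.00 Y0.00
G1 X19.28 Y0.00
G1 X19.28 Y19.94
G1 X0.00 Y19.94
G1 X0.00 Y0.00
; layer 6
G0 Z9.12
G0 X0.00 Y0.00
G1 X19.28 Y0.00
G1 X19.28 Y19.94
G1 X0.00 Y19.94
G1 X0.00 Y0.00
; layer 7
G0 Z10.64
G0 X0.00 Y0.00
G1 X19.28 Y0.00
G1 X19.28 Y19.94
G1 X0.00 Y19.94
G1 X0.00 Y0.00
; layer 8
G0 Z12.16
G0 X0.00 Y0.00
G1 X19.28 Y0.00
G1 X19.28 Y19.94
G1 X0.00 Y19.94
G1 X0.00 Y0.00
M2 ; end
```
solid part
  facet normal 0.0000 0.0000 -1.0000
    outer loop
      vertex 19.28 19.94 0.00
      vertex 19.28 0.00 0.00
      vertex 0.00 0.00 0.00
    endloop
  endfacet
  facet normal 0.0000 0.0000 -1.0000
    outer loop
      vertex 0.00 19.94 0.00
      vertex 19.28 19.94 0.00
      vertex 0.00 0.00 0.00
    endloop
  endfacet
  facet normal 0.0000 0.0000 1.0000
    outer loop
      vertex 0.00 0.00 12.16
      vertex 19.28 0.00 12.16
      vertex 19.28 19.94 12.16
    endloop
  endfacet
  facet normal 0.0000 0.0000 1.0000
    outer loop
      vertex 0.00 0.00 12.16
      vertex 19.28 19.94 12.16
      vertex 0.00 19.94 12.16
    endloop
  endfacet
  facet normal 0.0000 -1.0000 0.0000
    outer loop
      vertex 0.00 0.00 0.00
      vertex 19.28 0.00 0.00
      vertex 19.28 0.00 12.16
    endloop
  endfacet
  facet normal 0.0000 -1.0000 0.0000
    outer loop
      vertex 0.00 0.00 0.00
      vertex 19.28 0.00 12.16
      vertex 0.00 0.00 12.16
    endloop
  endfacet
  facet normal 0.0000 1.0000 0.0000
    outer loop
      vertex 19.28 19.94 12.16
      vertex 19.28 19.94 0.00
      vertex 0.00 19.94 0.00
    endloop
  endfacet
  facet normal 0.0000 1.0000 0.0000
    outer loop
      vertex 0.00 19.94 12.16
      vertex 19.28 19.94 12.16
      vertex 0.00 19.94 0.00
    endloop
  endfacet
  facet normal -1.0000 0.0000 0.0000
    outer loop
      vertex 0.00 19.94 12.16
      vertex 0.00 19.94 0.00
      vertex 0.00 0.00 0.00
    endloop
  endfacet
  facet normal -1.0000 0.0000 0.0000
    outer loop
      vertex 0.00 0.00 12.16
      vertex 0.00 19.94 12.16
      vertex 0.00 0.00 0.00
    endloop
  endfacet
  facet normal 1.0000 0.0000 0.0000
    outer loop
      vertex 19.28 0.00 0.00
      vertex 19.28 19.94 0.00
      vertex 19.28 19.94 12.16
    endloop
  endfacet
  facet normal 1.0000 0.0000 0.0000
    outer loop
      vertex 19.28 0.00 0.00
      vertex 19.28 19.94 12.16
      vertex 19.28 0.00 12.16
    endloop
  endfacet
endsolid part

The G0 Z moves step by Δz≈1.52 mm. Every layer's G1 loop is the same polygon, so the solid is a straight extrusion of it from z=0 to z≈12.2. Closing with flat bottom and top caps and triangulating gives 12 facets — a rectangular box, roughly 19.3 × 19.9 mm footprint and 12.2 mm tall.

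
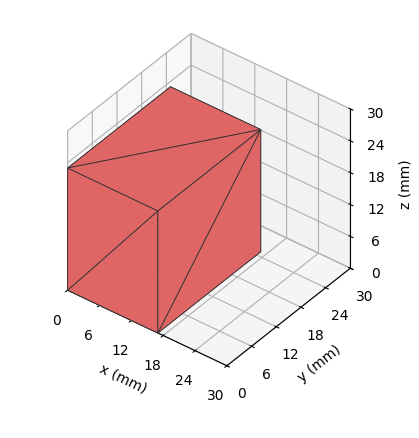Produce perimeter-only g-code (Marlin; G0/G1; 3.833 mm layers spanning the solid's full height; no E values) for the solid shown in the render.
Reading the render: the shape is a rectangular box, roughly 17 × 25 mm footprint and 23 mm tall (dimensions read to the nearest mm from the axis ticks). For the g-code, the solid's height is divided into equal slices at the stated Δz and each level perimeter traced with G1 moves after a G0 lift.

; perimeter-only toolpath
G21 ; units = mm
G90 ; absolute positioning
G28 ; home
; layer 1
G0 Z3.833
G0 X0.000 Y0.000
G1 X17.000 Y0.000
G1 X17.000 Y25.000
G1 X0.000 Y25.000
G1 X0.000 Y0.000
; layer 2
G0 Z7.667
G0 X0.000 Y0.000
G1 X17.000 Y0.000
G1 X17.000 Y25.000
G1 X0.000 Y25.000
G1 X0.000 Y0.000
; layer 3
G0 Z11.500
G0 X0.000 Y0.000
G1 X17.000 Y0.000
G1 X17.000 Y25.000
G1 X0.000 Y25.000
G1 X0.000 Y0.000
; layer 4
G0 Z15.333
G0 X0.000 Y0.000
G1 X17.000 Y0.000
G1 X17.000 Y25.000
G1 X0.000 Y25.000
G1 X0.000 Y0.000
; layer 5
G0 Z19.167
G0 X0.000 Y0.000
G1 X17.000 Y0.000
G1 X17.000 Y25.000
G1 X0.000 Y25.000
G1 X0.000 Y0.000
; layer 6
G0 Z23.000
G0 X0.000 Y0.000
G1 X17.000 Y0.000
G1 X17.000 Y25.000
G1 X0.000 Y25.000
G1 X0.000 Y0.000
M2 ; end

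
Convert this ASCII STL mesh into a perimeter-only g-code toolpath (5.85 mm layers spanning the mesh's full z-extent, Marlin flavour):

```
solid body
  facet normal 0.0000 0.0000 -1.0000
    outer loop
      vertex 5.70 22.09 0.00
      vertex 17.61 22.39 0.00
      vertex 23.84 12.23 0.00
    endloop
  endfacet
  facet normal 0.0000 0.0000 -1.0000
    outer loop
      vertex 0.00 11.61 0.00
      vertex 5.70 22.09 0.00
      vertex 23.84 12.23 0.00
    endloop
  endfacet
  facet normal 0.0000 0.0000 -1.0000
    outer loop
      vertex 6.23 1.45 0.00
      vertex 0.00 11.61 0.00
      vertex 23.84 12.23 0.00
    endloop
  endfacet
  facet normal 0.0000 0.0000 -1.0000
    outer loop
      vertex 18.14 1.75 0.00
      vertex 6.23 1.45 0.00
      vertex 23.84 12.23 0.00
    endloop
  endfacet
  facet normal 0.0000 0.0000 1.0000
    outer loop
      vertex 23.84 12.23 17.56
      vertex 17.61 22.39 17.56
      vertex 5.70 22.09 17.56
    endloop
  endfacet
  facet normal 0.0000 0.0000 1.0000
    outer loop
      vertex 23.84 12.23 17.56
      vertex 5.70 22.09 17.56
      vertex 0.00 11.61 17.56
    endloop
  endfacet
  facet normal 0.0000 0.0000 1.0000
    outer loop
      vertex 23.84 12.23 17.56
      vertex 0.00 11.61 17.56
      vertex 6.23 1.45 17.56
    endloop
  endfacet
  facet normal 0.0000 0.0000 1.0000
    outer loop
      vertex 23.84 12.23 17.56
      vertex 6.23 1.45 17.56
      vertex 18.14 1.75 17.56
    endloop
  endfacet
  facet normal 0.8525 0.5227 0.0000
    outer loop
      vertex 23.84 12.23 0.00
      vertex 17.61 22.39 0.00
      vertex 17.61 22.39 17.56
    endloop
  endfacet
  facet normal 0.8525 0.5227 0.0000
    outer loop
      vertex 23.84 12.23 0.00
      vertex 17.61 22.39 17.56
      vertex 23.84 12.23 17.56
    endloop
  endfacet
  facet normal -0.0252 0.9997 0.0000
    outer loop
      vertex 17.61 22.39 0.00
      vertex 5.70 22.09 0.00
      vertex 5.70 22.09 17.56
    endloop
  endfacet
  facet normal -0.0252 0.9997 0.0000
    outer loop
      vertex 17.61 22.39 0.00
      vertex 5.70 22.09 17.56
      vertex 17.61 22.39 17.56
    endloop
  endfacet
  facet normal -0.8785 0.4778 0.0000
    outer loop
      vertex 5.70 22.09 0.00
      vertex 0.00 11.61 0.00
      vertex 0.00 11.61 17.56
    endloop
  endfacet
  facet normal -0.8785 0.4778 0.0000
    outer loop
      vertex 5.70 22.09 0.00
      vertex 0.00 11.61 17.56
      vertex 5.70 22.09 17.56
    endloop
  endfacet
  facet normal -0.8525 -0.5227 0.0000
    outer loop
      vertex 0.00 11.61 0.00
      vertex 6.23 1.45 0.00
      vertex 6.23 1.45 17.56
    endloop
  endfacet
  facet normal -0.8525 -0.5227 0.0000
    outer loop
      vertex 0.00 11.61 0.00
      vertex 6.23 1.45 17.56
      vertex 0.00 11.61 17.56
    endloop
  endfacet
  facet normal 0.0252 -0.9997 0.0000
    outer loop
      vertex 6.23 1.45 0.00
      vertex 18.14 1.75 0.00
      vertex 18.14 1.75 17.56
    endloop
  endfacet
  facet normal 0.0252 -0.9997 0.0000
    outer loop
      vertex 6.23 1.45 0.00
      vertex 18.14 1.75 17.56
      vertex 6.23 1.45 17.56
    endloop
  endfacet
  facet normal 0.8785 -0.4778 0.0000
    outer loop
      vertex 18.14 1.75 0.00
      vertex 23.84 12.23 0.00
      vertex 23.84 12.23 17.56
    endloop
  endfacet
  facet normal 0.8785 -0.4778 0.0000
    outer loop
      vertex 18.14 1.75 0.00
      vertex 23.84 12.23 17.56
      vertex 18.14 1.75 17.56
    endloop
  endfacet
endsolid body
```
; perimeter-only toolpath
G21 ; units = mm
G90 ; absolute positioning
G28 ; home
; layer 1
G0 Z5.85
G0 X23.84 Y12.23
G1 X17.61 Y22.39
G1 X5.70 Y22.09
G1 X0.00 Y11.61
G1 X6.23 Y1.45
G1 X18.14 Y1.75
G1 X23.84 Y12.23
; layer 2
G0 Z11.71
G0 X23.84 Y12.23
G1 X17.61 Y22.39
G1 X5.70 Y22.09
G1 X0.00 Y11.61
G1 X6.23 Y1.45
G1 X18.14 Y1.75
G1 X23.84 Y12.23
; layer 3
G0 Z17.56
G0 X23.84 Y12.23
G1 X17.61 Y22.39
G1 X5.70 Y22.09
G1 X0.00 Y11.61
G1 X6.23 Y1.45
G1 X18.14 Y1.75
G1 X23.84 Y12.23
M2 ; end

The solid is a regular 6-sided prism (a cylinder approximated with 6 flat sides), circumscribed radius ≈ 11.9 mm, height ≈ 17.6 mm. Slicing at Δz = 5.85 mm — 3 equal slices spanning the solid's height, so layer i sits at z = i·h/3 — gives 3 non-empty perimeters. Each is a 6-segment closed polygon; G0 lifts to the layer z and rapids to the start vertex, then G1 traces the edges.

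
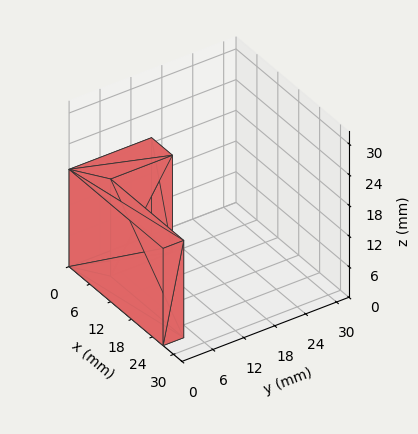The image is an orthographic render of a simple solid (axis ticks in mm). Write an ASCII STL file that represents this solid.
Reading the render: the shape is an L-shaped prism: outer 27 × 16 mm, arm thicknesses ≈ 4 mm (horizontal) and 6 mm (vertical), extruded 19 mm in z (dimensions read to the nearest mm from the axis ticks). For the STL, each face is triangulated and given an outward normal.

solid part
  facet normal 0.0000 0.0000 -1.0000
    outer loop
      vertex 27.00 4.00 0.00
      vertex 27.00 0.00 0.00
      vertex 0.00 0.00 0.00
    endloop
  endfacet
  facet normal 0.0000 0.0000 -1.0000
    outer loop
      vertex 6.00 4.00 0.00
      vertex 27.00 4.00 0.00
      vertex 0.00 0.00 0.00
    endloop
  endfacet
  facet normal 0.0000 0.0000 -1.0000
    outer loop
      vertex 6.00 16.00 0.00
      vertex 6.00 4.00 0.00
      vertex 0.00 0.00 0.00
    endloop
  endfacet
  facet normal 0.0000 0.0000 -1.0000
    outer loop
      vertex 0.00 16.00 0.00
      vertex 6.00 16.00 0.00
      vertex 0.00 0.00 0.00
    endloop
  endfacet
  facet normal 0.0000 0.0000 1.0000
    outer loop
      vertex 0.00 0.00 19.00
      vertex 27.00 0.00 19.00
      vertex 27.00 4.00 19.00
    endloop
  endfacet
  facet normal 0.0000 0.0000 1.0000
    outer loop
      vertex 0.00 0.00 19.00
      vertex 27.00 4.00 19.00
      vertex 6.00 4.00 19.00
    endloop
  endfacet
  facet normal 0.0000 0.0000 1.0000
    outer loop
      vertex 0.00 0.00 19.00
      vertex 6.00 4.00 19.00
      vertex 6.00 16.00 19.00
    endloop
  endfacet
  facet normal 0.0000 0.0000 1.0000
    outer loop
      vertex 0.00 0.00 19.00
      vertex 6.00 16.00 19.00
      vertex 0.00 16.00 19.00
    endloop
  endfacet
  facet normal 0.0000 -1.0000 0.0000
    outer loop
      vertex 0.00 0.00 0.00
      vertex 27.00 0.00 0.00
      vertex 27.00 0.00 19.00
    endloop
  endfacet
  facet normal 0.0000 -1.0000 0.0000
    outer loop
      vertex 0.00 0.00 0.00
      vertex 27.00 0.00 19.00
      vertex 0.00 0.00 19.00
    endloop
  endfacet
  facet normal 1.0000 0.0000 0.0000
    outer loop
      vertex 27.00 0.00 0.00
      vertex 27.00 4.00 0.00
      vertex 27.00 4.00 19.00
    endloop
  endfacet
  facet normal 1.0000 0.0000 0.0000
    outer loop
      vertex 27.00 0.00 0.00
      vertex 27.00 4.00 19.00
      vertex 27.00 0.00 19.00
    endloop
  endfacet
  facet normal 0.0000 1.0000 0.0000
    outer loop
      vertex 27.00 4.00 0.00
      vertex 6.00 4.00 0.00
      vertex 6.00 4.00 19.00
    endloop
  endfacet
  facet normal 0.0000 1.0000 0.0000
    outer loop
      vertex 27.00 4.00 0.00
      vertex 6.00 4.00 19.00
      vertex 27.00 4.00 19.00
    endloop
  endfacet
  facet normal 1.0000 0.0000 0.0000
    outer loop
      vertex 6.00 4.00 0.00
      vertex 6.00 16.00 0.00
      vertex 6.00 16.00 19.00
    endloop
  endfacet
  facet normal 1.0000 0.0000 0.0000
    outer loop
      vertex 6.00 4.00 0.00
      vertex 6.00 16.00 19.00
      vertex 6.00 4.00 19.00
    endloop
  endfacet
  facet normal 0.0000 1.0000 0.0000
    outer loop
      vertex 6.00 16.00 0.00
      vertex 0.00 16.00 0.00
      vertex 0.00 16.00 19.00
    endloop
  endfacet
  facet normal 0.0000 1.0000 0.0000
    outer loop
      vertex 6.00 16.00 0.00
      vertex 0.00 16.00 19.00
      vertex 6.00 16.00 19.00
    endloop
  endfacet
  facet normal -1.0000 0.0000 0.0000
    outer loop
      vertex 0.00 16.00 0.00
      vertex 0.00 0.00 0.00
      vertex 0.00 0.00 19.00
    endloop
  endfacet
  facet normal -1.0000 0.0000 0.0000
    outer loop
      vertex 0.00 16.00 0.00
      vertex 0.00 0.00 19.00
      vertex 0.00 16.00 19.00
    endloop
  endfacet
endsolid part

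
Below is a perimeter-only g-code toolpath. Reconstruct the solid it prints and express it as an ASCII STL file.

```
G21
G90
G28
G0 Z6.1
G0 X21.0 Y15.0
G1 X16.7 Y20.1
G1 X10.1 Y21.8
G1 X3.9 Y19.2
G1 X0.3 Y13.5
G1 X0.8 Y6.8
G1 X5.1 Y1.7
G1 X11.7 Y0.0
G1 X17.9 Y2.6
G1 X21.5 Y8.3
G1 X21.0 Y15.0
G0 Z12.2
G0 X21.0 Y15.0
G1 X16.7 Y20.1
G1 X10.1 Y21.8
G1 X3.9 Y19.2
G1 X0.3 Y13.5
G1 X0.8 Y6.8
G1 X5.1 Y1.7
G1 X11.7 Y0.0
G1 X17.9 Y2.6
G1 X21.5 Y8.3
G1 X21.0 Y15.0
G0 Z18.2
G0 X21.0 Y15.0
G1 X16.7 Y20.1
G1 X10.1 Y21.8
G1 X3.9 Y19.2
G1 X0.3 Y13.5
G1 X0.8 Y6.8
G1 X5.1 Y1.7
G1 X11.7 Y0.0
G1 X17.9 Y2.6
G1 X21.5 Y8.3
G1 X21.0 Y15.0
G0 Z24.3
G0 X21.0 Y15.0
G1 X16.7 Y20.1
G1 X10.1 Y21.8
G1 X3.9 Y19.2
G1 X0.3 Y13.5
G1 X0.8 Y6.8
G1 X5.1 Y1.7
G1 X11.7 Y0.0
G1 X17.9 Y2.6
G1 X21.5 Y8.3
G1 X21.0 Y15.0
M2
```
solid part
  facet normal 0.0000 0.0000 -1.0000
    outer loop
      vertex 10.1 21.8 0.0
      vertex 16.7 20.1 0.0
      vertex 21.0 15.0 0.0
    endloop
  endfacet
  facet normal 0.0000 0.0000 -1.0000
    outer loop
      vertex 3.9 19.2 0.0
      vertex 10.1 21.8 0.0
      vertex 21.0 15.0 0.0
    endloop
  endfacet
  facet normal 0.0000 0.0000 -1.0000
    outer loop
      vertex 0.3 13.5 0.0
      vertex 3.9 19.2 0.0
      vertex 21.0 15.0 0.0
    endloop
  endfacet
  facet normal 0.0000 0.0000 -1.0000
    outer loop
      vertex 0.8 6.8 0.0
      vertex 0.3 13.5 0.0
      vertex 21.0 15.0 0.0
    endloop
  endfacet
  facet normal 0.0000 0.0000 -1.0000
    outer loop
      vertex 5.1 1.7 0.0
      vertex 0.8 6.8 0.0
      vertex 21.0 15.0 0.0
    endloop
  endfacet
  facet normal 0.0000 0.0000 -1.0000
    outer loop
      vertex 11.7 0.0 0.0
      vertex 5.1 1.7 0.0
      vertex 21.0 15.0 0.0
    endloop
  endfacet
  facet normal 0.0000 0.0000 -1.0000
    outer loop
      vertex 17.9 2.6 0.0
      vertex 11.7 0.0 0.0
      vertex 21.0 15.0 0.0
    endloop
  endfacet
  facet normal 0.0000 0.0000 -1.0000
    outer loop
      vertex 21.5 8.3 0.0
      vertex 17.9 2.6 0.0
      vertex 21.0 15.0 0.0
    endloop
  endfacet
  facet normal 0.0000 0.0000 1.0000
    outer loop
      vertex 21.0 15.0 24.3
      vertex 16.7 20.1 24.3
      vertex 10.1 21.8 24.3
    endloop
  endfacet
  facet normal 0.0000 0.0000 1.0000
    outer loop
      vertex 21.0 15.0 24.3
      vertex 10.1 21.8 24.3
      vertex 3.9 19.2 24.3
    endloop
  endfacet
  facet normal 0.0000 0.0000 1.0000
    outer loop
      vertex 21.0 15.0 24.3
      vertex 3.9 19.2 24.3
      vertex 0.3 13.5 24.3
    endloop
  endfacet
  facet normal 0.0000 0.0000 1.0000
    outer loop
      vertex 21.0 15.0 24.3
      vertex 0.3 13.5 24.3
      vertex 0.8 6.8 24.3
    endloop
  endfacet
  facet normal 0.0000 0.0000 1.0000
    outer loop
      vertex 21.0 15.0 24.3
      vertex 0.8 6.8 24.3
      vertex 5.1 1.7 24.3
    endloop
  endfacet
  facet normal 0.0000 0.0000 1.0000
    outer loop
      vertex 21.0 15.0 24.3
      vertex 5.1 1.7 24.3
      vertex 11.7 0.0 24.3
    endloop
  endfacet
  facet normal 0.0000 0.0000 1.0000
    outer loop
      vertex 21.0 15.0 24.3
      vertex 11.7 0.0 24.3
      vertex 17.9 2.6 24.3
    endloop
  endfacet
  facet normal 0.0000 0.0000 1.0000
    outer loop
      vertex 21.0 15.0 24.3
      vertex 17.9 2.6 24.3
      vertex 21.5 8.3 24.3
    endloop
  endfacet
  facet normal 0.7645 0.6446 0.0000
    outer loop
      vertex 21.0 15.0 0.0
      vertex 16.7 20.1 0.0
      vertex 16.7 20.1 24.3
    endloop
  endfacet
  facet normal 0.7645 0.6446 0.0000
    outer loop
      vertex 21.0 15.0 0.0
      vertex 16.7 20.1 24.3
      vertex 21.0 15.0 24.3
    endloop
  endfacet
  facet normal 0.2494 0.9684 0.0000
    outer loop
      vertex 16.7 20.1 0.0
      vertex 10.1 21.8 0.0
      vertex 10.1 21.8 24.3
    endloop
  endfacet
  facet normal 0.2494 0.9684 0.0000
    outer loop
      vertex 16.7 20.1 0.0
      vertex 10.1 21.8 24.3
      vertex 16.7 20.1 24.3
    endloop
  endfacet
  facet normal -0.3867 0.9222 0.0000
    outer loop
      vertex 10.1 21.8 0.0
      vertex 3.9 19.2 0.0
      vertex 3.9 19.2 24.3
    endloop
  endfacet
  facet normal -0.3867 0.9222 0.0000
    outer loop
      vertex 10.1 21.8 0.0
      vertex 3.9 19.2 24.3
      vertex 10.1 21.8 24.3
    endloop
  endfacet
  facet normal -0.8455 0.5340 0.0000
    outer loop
      vertex 3.9 19.2 0.0
      vertex 0.3 13.5 0.0
      vertex 0.3 13.5 24.3
    endloop
  endfacet
  facet normal -0.8455 0.5340 0.0000
    outer loop
      vertex 3.9 19.2 0.0
      vertex 0.3 13.5 24.3
      vertex 3.9 19.2 24.3
    endloop
  endfacet
  facet normal -0.9972 -0.0744 0.0000
    outer loop
      vertex 0.3 13.5 0.0
      vertex 0.8 6.8 0.0
      vertex 0.8 6.8 24.3
    endloop
  endfacet
  facet normal -0.9972 -0.0744 0.0000
    outer loop
      vertex 0.3 13.5 0.0
      vertex 0.8 6.8 24.3
      vertex 0.3 13.5 24.3
    endloop
  endfacet
  facet normal -0.7645 -0.6446 0.0000
    outer loop
      vertex 0.8 6.8 0.0
      vertex 5.1 1.7 0.0
      vertex 5.1 1.7 24.3
    endloop
  endfacet
  facet normal -0.7645 -0.6446 0.0000
    outer loop
      vertex 0.8 6.8 0.0
      vertex 5.1 1.7 24.3
      vertex 0.8 6.8 24.3
    endloop
  endfacet
  facet normal -0.2494 -0.9684 0.0000
    outer loop
      vertex 5.1 1.7 0.0
      vertex 11.7 0.0 0.0
      vertex 11.7 0.0 24.3
    endloop
  endfacet
  facet normal -0.2494 -0.9684 0.0000
    outer loop
      vertex 5.1 1.7 0.0
      vertex 11.7 0.0 24.3
      vertex 5.1 1.7 24.3
    endloop
  endfacet
  facet normal 0.3867 -0.9222 0.0000
    outer loop
      vertex 11.7 0.0 0.0
      vertex 17.9 2.6 0.0
      vertex 17.9 2.6 24.3
    endloop
  endfacet
  facet normal 0.3867 -0.9222 0.0000
    outer loop
      vertex 11.7 0.0 0.0
      vertex 17.9 2.6 24.3
      vertex 11.7 0.0 24.3
    endloop
  endfacet
  facet normal 0.8455 -0.5340 0.0000
    outer loop
      vertex 17.9 2.6 0.0
      vertex 21.5 8.3 0.0
      vertex 21.5 8.3 24.3
    endloop
  endfacet
  facet normal 0.8455 -0.5340 0.0000
    outer loop
      vertex 17.9 2.6 0.0
      vertex 21.5 8.3 24.3
      vertex 17.9 2.6 24.3
    endloop
  endfacet
  facet normal 0.9972 0.0744 0.0000
    outer loop
      vertex 21.5 8.3 0.0
      vertex 21.0 15.0 0.0
      vertex 21.0 15.0 24.3
    endloop
  endfacet
  facet normal 0.9972 0.0744 0.0000
    outer loop
      vertex 21.5 8.3 0.0
      vertex 21.0 15.0 24.3
      vertex 21.5 8.3 24.3
    endloop
  endfacet
endsolid part

The G0 Z moves step by Δz≈6.1 mm. Every layer's G1 loop is the same polygon, so the solid is a straight extrusion of it from z=0 to z≈24.3. Closing with flat bottom and top caps and triangulating gives 36 facets — a regular 10-sided prism (a cylinder approximated with 10 flat sides), circumscribed radius ≈ 10.9 mm, height ≈ 24.3 mm.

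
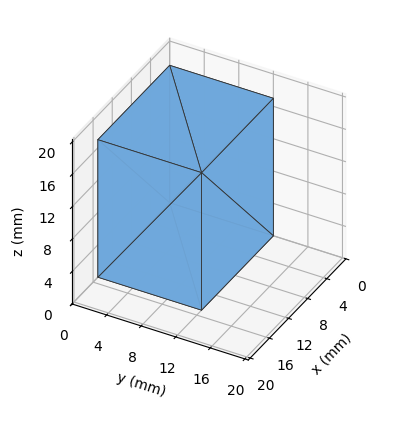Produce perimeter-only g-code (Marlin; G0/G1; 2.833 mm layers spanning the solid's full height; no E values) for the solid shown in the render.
Reading the render: the shape is a rectangular box, roughly 15 × 12 mm footprint and 17 mm tall (dimensions read to the nearest mm from the axis ticks). For the g-code, the solid's height is divided into equal slices at the stated Δz and each level perimeter traced with G1 moves after a G0 lift.

; perimeter-only toolpath
G21 ; units = mm
G90 ; absolute positioning
G28 ; home
; layer 1
G0 Z2.833
G0 X0.000 Y0.000
G1 X15.000 Y0.000
G1 X15.000 Y12.000
G1 X0.000 Y12.000
G1 X0.000 Y0.000
; layer 2
G0 Z5.667
G0 X0.000 Y0.000
G1 X15.000 Y0.000
G1 X15.000 Y12.000
G1 X0.000 Y12.000
G1 X0.000 Y0.000
; layer 3
G0 Z8.500
G0 X0.000 Y0.000
G1 X15.000 Y0.000
G1 X15.000 Y12.000
G1 X0.000 Y12.000
G1 X0.000 Y0.000
; layer 4
G0 Z11.333
G0 X0.000 Y0.000
G1 X15.000 Y0.000
G1 X15.000 Y12.000
G1 X0.000 Y12.000
G1 X0.000 Y0.000
; layer 5
G0 Z14.167
G0 X0.000 Y0.000
G1 X15.000 Y0.000
G1 X15.000 Y12.000
G1 X0.000 Y12.000
G1 X0.000 Y0.000
; layer 6
G0 Z17.000
G0 X0.000 Y0.000
G1 X15.000 Y0.000
G1 X15.000 Y12.000
G1 X0.000 Y12.000
G1 X0.000 Y0.000
M2 ; end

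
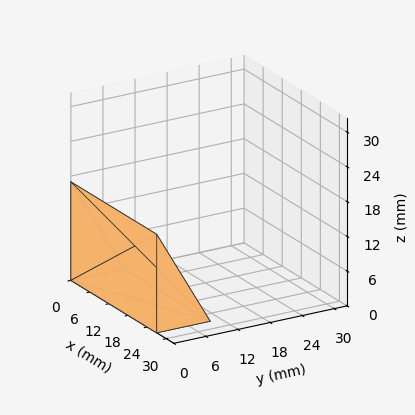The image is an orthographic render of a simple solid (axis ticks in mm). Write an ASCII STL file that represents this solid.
Reading the render: the shape is a wedge (ramp): 27 × 10 mm base, rising to 17 mm along the y=0 edge and sloping linearly to z=0 at y=10 (dimensions read to the nearest mm from the axis ticks). For the STL, each face is triangulated and given an outward normal.

solid part
  facet normal 0.0000 0.0000 -1.0000
    outer loop
      vertex 27.0 10.0 0.0
      vertex 27.0 0.0 0.0
      vertex 0.0 0.0 0.0
    endloop
  endfacet
  facet normal 0.0000 0.0000 -1.0000
    outer loop
      vertex 0.0 10.0 0.0
      vertex 27.0 10.0 0.0
      vertex 0.0 0.0 0.0
    endloop
  endfacet
  facet normal 0.0000 -1.0000 0.0000
    outer loop
      vertex 0.0 0.0 0.0
      vertex 27.0 0.0 0.0
      vertex 27.0 0.0 17.0
    endloop
  endfacet
  facet normal 0.0000 -1.0000 0.0000
    outer loop
      vertex 0.0 0.0 0.0
      vertex 27.0 0.0 17.0
      vertex 0.0 0.0 17.0
    endloop
  endfacet
  facet normal 0.0000 0.8619 0.5070
    outer loop
      vertex 0.0 0.0 17.0
      vertex 27.0 0.0 17.0
      vertex 27.0 10.0 0.0
    endloop
  endfacet
  facet normal 0.0000 0.8619 0.5070
    outer loop
      vertex 0.0 0.0 17.0
      vertex 27.0 10.0 0.0
      vertex 0.0 10.0 0.0
    endloop
  endfacet
  facet normal -1.0000 0.0000 0.0000
    outer loop
      vertex 0.0 0.0 17.0
      vertex 0.0 10.0 0.0
      vertex 0.0 0.0 0.0
    endloop
  endfacet
  facet normal 1.0000 0.0000 0.0000
    outer loop
      vertex 27.0 0.0 0.0
      vertex 27.0 10.0 0.0
      vertex 27.0 0.0 17.0
    endloop
  endfacet
endsolid part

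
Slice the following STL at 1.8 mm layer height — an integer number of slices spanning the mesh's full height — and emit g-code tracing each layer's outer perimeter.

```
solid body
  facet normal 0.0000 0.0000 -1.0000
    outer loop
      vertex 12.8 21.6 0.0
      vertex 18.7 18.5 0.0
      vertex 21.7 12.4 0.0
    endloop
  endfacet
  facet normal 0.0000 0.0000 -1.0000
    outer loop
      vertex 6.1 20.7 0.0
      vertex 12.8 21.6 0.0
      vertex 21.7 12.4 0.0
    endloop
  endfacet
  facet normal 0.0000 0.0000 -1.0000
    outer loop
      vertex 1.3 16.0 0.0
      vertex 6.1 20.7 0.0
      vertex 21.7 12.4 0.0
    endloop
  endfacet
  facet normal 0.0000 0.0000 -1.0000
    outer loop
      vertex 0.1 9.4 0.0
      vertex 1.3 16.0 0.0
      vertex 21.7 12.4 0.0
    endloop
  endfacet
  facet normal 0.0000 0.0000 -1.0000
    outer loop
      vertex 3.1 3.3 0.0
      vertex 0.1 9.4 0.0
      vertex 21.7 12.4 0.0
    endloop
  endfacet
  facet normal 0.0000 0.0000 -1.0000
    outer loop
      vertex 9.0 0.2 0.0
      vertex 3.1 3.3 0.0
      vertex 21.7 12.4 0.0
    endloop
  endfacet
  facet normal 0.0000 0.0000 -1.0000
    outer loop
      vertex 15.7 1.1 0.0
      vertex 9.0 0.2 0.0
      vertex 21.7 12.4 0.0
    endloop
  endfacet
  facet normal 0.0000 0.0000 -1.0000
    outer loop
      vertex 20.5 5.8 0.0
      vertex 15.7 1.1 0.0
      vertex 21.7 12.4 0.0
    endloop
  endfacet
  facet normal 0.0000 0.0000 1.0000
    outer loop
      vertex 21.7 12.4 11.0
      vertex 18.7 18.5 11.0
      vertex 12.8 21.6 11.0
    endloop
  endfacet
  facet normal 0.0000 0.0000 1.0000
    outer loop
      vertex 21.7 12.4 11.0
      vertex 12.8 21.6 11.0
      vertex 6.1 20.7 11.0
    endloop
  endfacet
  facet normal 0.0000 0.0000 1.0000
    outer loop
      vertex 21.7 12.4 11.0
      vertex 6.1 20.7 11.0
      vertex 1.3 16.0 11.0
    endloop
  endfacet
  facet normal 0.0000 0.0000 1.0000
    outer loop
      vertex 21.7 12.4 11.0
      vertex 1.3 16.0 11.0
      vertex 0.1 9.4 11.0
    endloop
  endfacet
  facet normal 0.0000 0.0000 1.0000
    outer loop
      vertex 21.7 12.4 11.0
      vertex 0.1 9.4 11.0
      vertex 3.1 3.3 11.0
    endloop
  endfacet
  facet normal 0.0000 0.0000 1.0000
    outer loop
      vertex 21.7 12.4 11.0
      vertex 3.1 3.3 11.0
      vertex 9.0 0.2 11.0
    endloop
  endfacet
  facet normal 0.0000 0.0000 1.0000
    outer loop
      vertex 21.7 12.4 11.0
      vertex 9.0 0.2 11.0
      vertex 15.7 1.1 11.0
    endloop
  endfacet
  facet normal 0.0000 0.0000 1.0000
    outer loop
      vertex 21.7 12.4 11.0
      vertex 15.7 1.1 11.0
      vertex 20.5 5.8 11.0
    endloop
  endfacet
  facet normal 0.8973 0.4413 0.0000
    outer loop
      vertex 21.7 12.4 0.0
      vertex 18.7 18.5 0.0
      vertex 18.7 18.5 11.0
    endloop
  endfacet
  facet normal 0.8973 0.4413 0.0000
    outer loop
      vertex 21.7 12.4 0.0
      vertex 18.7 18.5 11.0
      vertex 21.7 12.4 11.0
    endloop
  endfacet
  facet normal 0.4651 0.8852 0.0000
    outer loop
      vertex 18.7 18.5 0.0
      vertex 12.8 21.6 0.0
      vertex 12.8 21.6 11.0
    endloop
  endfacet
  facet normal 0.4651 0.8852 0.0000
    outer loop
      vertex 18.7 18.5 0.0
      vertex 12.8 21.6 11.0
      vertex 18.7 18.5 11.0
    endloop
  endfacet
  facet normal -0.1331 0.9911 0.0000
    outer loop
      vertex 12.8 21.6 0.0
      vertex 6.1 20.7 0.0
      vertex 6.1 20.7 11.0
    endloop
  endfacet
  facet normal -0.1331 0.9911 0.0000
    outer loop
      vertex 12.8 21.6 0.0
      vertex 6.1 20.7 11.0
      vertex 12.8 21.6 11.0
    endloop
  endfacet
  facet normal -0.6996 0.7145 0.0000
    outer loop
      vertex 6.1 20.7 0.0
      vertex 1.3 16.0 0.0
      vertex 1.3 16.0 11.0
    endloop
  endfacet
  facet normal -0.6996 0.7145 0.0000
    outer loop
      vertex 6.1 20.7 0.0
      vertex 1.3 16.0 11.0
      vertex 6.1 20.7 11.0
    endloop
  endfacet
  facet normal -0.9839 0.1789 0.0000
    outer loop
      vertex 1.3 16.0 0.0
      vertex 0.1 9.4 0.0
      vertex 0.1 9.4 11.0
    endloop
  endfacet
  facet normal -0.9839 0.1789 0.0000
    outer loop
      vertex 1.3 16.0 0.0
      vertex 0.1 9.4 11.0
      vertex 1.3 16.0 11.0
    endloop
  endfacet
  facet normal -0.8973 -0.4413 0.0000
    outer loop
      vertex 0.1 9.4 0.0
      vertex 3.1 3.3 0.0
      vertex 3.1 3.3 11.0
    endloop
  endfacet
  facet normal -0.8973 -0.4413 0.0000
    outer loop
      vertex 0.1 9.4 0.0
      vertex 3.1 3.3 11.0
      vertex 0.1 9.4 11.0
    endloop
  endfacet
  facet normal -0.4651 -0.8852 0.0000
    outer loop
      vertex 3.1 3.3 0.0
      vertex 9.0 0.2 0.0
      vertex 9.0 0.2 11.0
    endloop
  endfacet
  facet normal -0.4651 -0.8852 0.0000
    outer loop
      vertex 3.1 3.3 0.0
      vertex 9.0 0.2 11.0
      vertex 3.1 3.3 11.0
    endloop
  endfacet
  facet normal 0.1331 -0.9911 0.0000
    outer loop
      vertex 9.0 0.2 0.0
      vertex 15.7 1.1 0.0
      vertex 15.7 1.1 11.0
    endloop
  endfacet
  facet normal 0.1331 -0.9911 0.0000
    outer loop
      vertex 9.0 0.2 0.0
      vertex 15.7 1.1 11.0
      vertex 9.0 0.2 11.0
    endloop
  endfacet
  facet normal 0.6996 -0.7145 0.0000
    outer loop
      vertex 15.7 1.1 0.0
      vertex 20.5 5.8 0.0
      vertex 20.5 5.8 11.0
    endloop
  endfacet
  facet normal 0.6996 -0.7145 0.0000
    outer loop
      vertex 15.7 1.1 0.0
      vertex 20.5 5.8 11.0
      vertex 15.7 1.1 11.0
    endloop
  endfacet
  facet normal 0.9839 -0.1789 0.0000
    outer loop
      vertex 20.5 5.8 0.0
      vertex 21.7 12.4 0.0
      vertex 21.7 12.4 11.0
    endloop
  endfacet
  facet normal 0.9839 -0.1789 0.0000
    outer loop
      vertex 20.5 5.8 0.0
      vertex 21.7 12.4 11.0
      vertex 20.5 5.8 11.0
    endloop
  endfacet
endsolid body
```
; perimeter-only toolpath
G21 ; units = mm
G90 ; absolute positioning
G28 ; home
; layer 1
G0 Z1.8
G0 X21.7 Y12.4
G1 X18.7 Y18.5
G1 X12.8 Y21.6
G1 X6.1 Y20.7
G1 X1.3 Y16.0
G1 X0.1 Y9.4
G1 X3.1 Y3.3
G1 X9.0 Y0.2
G1 X15.7 Y1.1
G1 X20.5 Y5.8
G1 X21.7 Y12.4
; layer 2
G0 Z3.7
G0 X21.7 Y12.4
G1 X18.7 Y18.5
G1 X12.8 Y21.6
G1 X6.1 Y20.7
G1 X1.3 Y16.0
G1 X0.1 Y9.4
G1 X3.1 Y3.3
G1 X9.0 Y0.2
G1 X15.7 Y1.1
G1 X20.5 Y5.8
G1 X21.7 Y12.4
; layer 3
G0 Z5.5
G0 X21.7 Y12.4
G1 X18.7 Y18.5
G1 X12.8 Y21.6
G1 X6.1 Y20.7
G1 X1.3 Y16.0
G1 X0.1 Y9.4
G1 X3.1 Y3.3
G1 X9.0 Y0.2
G1 X15.7 Y1.1
G1 X20.5 Y5.8
G1 X21.7 Y12.4
; layer 4
G0 Z7.3
G0 X21.7 Y12.4
G1 X18.7 Y18.5
G1 X12.8 Y21.6
G1 X6.1 Y20.7
G1 X1.3 Y16.0
G1 X0.1 Y9.4
G1 X3.1 Y3.3
G1 X9.0 Y0.2
G1 X15.7 Y1.1
G1 X20.5 Y5.8
G1 X21.7 Y12.4
; layer 5
G0 Z9.2
G0 X21.7 Y12.4
G1 X18.7 Y18.5
G1 X12.8 Y21.6
G1 X6.1 Y20.7
G1 X1.3 Y16.0
G1 X0.1 Y9.4
G1 X3.1 Y3.3
G1 X9.0 Y0.2
G1 X15.7 Y1.1
G1 X20.5 Y5.8
G1 X21.7 Y12.4
; layer 6
G0 Z11.0
G0 X21.7 Y12.4
G1 X18.7 Y18.5
G1 X12.8 Y21.6
G1 X6.1 Y20.7
G1 X1.3 Y16.0
G1 X0.1 Y9.4
G1 X3.1 Y3.3
G1 X9.0 Y0.2
G1 X15.7 Y1.1
G1 X20.5 Y5.8
G1 X21.7 Y12.4
M2 ; end

The solid is a regular 10-sided prism (a cylinder approximated with 10 flat sides), circumscribed radius ≈ 10.9 mm, height ≈ 11 mm. Slicing at Δz = 1.8 mm — 6 equal slices spanning the solid's height, so layer i sits at z = i·h/6 — gives 6 non-empty perimeters. Each is a 10-segment closed polygon; G0 lifts to the layer z and rapids to the start vertex, then G1 traces the edges.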